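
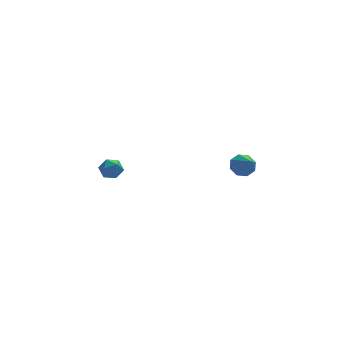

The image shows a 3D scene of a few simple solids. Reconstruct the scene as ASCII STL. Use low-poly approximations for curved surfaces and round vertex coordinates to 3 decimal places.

solid 
facet normal -0.100 0.777 -0.621
outer loop
vertex 2.639 -2.7 1.417
vertex 2.224 -3.122 0.956
vertex 2.078 -2.674 1.54
endloop
endfacet
facet normal 0.218 0.292 0.931
outer loop
vertex 2.639 -2.7 1.417
vertex 2.078 -2.674 1.54
vertex 2.396 -4.458 2.024
endloop
endfacet
facet normal -0.099 0.778 -0.621
outer loop
vertex 2.078 -2.674 1.54
vertex 2.224 -3.122 0.956
vertex 1.603 -2.91 1.32
endloop
endfacet
facet normal -0.476 0.150 0.867
outer loop
vertex 2.078 -2.674 1.54
vertex 1.603 -2.91 1.32
vertex 2.396 -4.458 2.024
endloop
endfacet
facet normal -0.099 0.777 -0.622
outer loop
vertex 1.603 -2.91 1.32
vertex 2.224 -3.122 0.956
vertex 1.492 -3.27 0.888
endloop
endfacet
facet normal -0.868 -0.249 0.430
outer loop
vertex 1.603 -2.91 1.32
vertex 1.492 -3.27 0.888
vertex 2.396 -4.458 2.024
endloop
endfacet
facet normal -0.100 0.778 -0.621
outer loop
vertex 1.492 -3.27 0.888
vertex 2.224 -3.122 0.956
vertex 1.809 -3.543 0.495
endloop
endfacet
facet normal -0.730 -0.672 -0.122
outer loop
vertex 1.492 -3.27 0.888
vertex 1.809 -3.543 0.495
vertex 2.396 -4.458 2.024
endloop
endfacet
facet normal -0.100 0.778 -0.620
outer loop
vertex 1.809 -3.543 0.495
vertex 2.224 -3.122 0.956
vertex 2.369 -3.569 0.372
endloop
endfacet
facet normal -0.143 -0.872 -0.467
outer loop
vertex 1.809 -3.543 0.495
vertex 2.369 -3.569 0.372
vertex 2.396 -4.458 2.024
endloop
endfacet
facet normal -0.100 0.778 -0.620
outer loop
vertex 2.369 -3.569 0.372
vertex 2.224 -3.122 0.956
vertex 2.844 -3.333 0.591
endloop
endfacet
facet normal 0.549 -0.732 -0.403
outer loop
vertex 2.369 -3.569 0.372
vertex 2.844 -3.333 0.591
vertex 2.396 -4.458 2.024
endloop
endfacet
facet normal -0.101 0.778 -0.621
outer loop
vertex 2.844 -3.333 0.591
vertex 2.224 -3.122 0.956
vertex 2.956 -2.973 1.024
endloop
endfacet
facet normal 0.942 -0.333 0.033
outer loop
vertex 2.844 -3.333 0.591
vertex 2.956 -2.973 1.024
vertex 2.396 -4.458 2.024
endloop
endfacet
facet normal -0.101 0.777 -0.621
outer loop
vertex 2.956 -2.973 1.024
vertex 2.224 -3.122 0.956
vertex 2.639 -2.7 1.417
endloop
endfacet
facet normal 0.805 0.091 0.586
outer loop
vertex 2.956 -2.973 1.024
vertex 2.639 -2.7 1.417
vertex 2.396 -4.458 2.024
endloop
endfacet
facet normal -0.589 0.660 0.466
outer loop
vertex -3.848 4.706 -2.853
vertex -4.443 4.206 -2.897
vertex -3.97 4.193 -2.28
endloop
endfacet
facet normal 0.088 0.733 0.675
outer loop
vertex -3.848 4.706 -2.853
vertex -3.97 4.193 -2.28
vertex -3.246 4.334 -2.528
endloop
endfacet
facet normal 0.485 0.869 0.096
outer loop
vertex -3.848 4.706 -2.853
vertex -3.246 4.334 -2.528
vertex -3.272 4.434 -3.299
endloop
endfacet
facet normal 0.052 0.881 -0.471
outer loop
vertex -3.848 4.706 -2.853
vertex -3.272 4.434 -3.299
vertex -4.011 4.355 -3.528
endloop
endfacet
facet normal -0.614 0.751 -0.243
outer loop
vertex -3.848 4.706 -2.853
vertex -4.011 4.355 -3.528
vertex -4.443 4.206 -2.897
endloop
endfacet
facet normal 0.303 0.110 0.947
outer loop
vertex -3.246 4.334 -2.528
vertex -3.97 4.193 -2.28
vertex -3.469 3.605 -2.372
endloop
endfacet
facet normal -0.794 -0.010 0.608
outer loop
vertex -3.97 4.193 -2.28
vertex -4.443 4.206 -2.897
vertex -4.208 3.526 -2.601
endloop
endfacet
facet normal -0.832 0.140 -0.537
outer loop
vertex -4.443 4.206 -2.897
vertex -4.011 4.355 -3.528
vertex -4.234 3.626 -3.372
endloop
endfacet
facet normal 0.243 0.349 -0.905
outer loop
vertex -4.011 4.355 -3.528
vertex -3.272 4.434 -3.299
vertex -3.51 3.767 -3.62
endloop
endfacet
facet normal 0.944 0.331 0.011
outer loop
vertex -3.272 4.434 -3.299
vertex -3.246 4.334 -2.528
vertex -3.037 3.754 -3.003
endloop
endfacet
facet normal -0.052 -0.881 0.471
outer loop
vertex -3.632 3.254 -3.047
vertex -3.469 3.605 -2.372
vertex -4.208 3.526 -2.601
endloop
endfacet
facet normal -0.485 -0.869 -0.096
outer loop
vertex -3.632 3.254 -3.047
vertex -4.208 3.526 -2.601
vertex -4.234 3.626 -3.372
endloop
endfacet
facet normal -0.088 -0.733 -0.675
outer loop
vertex -3.632 3.254 -3.047
vertex -4.234 3.626 -3.372
vertex -3.51 3.767 -3.62
endloop
endfacet
facet normal 0.589 -0.660 -0.466
outer loop
vertex -3.632 3.254 -3.047
vertex -3.51 3.767 -3.62
vertex -3.037 3.754 -3.003
endloop
endfacet
facet normal 0.614 -0.751 0.243
outer loop
vertex -3.632 3.254 -3.047
vertex -3.037 3.754 -3.003
vertex -3.469 3.605 -2.372
endloop
endfacet
facet normal -0.243 -0.349 0.905
outer loop
vertex -4.208 3.526 -2.601
vertex -3.469 3.605 -2.372
vertex -3.97 4.193 -2.28
endloop
endfacet
facet normal -0.944 -0.331 -0.011
outer loop
vertex -4.234 3.626 -3.372
vertex -4.208 3.526 -2.601
vertex -4.443 4.206 -2.897
endloop
endfacet
facet normal -0.303 -0.110 -0.947
outer loop
vertex -3.51 3.767 -3.62
vertex -4.234 3.626 -3.372
vertex -4.011 4.355 -3.528
endloop
endfacet
facet normal 0.794 0.010 -0.608
outer loop
vertex -3.037 3.754 -3.003
vertex -3.51 3.767 -3.62
vertex -3.272 4.434 -3.299
endloop
endfacet
facet normal 0.832 -0.140 0.537
outer loop
vertex -3.469 3.605 -2.372
vertex -3.037 3.754 -3.003
vertex -3.246 4.334 -2.528
endloop
endfacet

endsolid


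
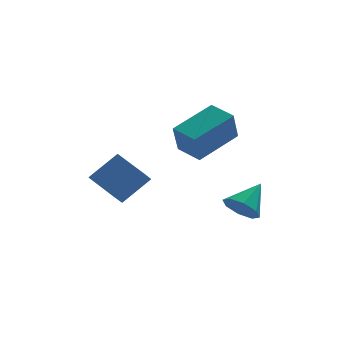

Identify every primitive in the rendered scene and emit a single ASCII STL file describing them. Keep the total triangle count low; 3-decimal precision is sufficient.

solid 
facet normal -0.833 -0.424 -0.356
outer loop
vertex 1.305 -2.61 1.123
vertex 0.67 -1.559 1.355
vertex 1.636 -2.107 -0.251
endloop
endfacet
facet normal 0.509 -0.841 -0.185
outer loop
vertex 3.45 -1.181 0.525
vertex 1.305 -2.61 1.123
vertex 1.636 -2.107 -0.251
endloop
endfacet
facet normal -0.832 -0.425 -0.356
outer loop
vertex 1.636 -2.107 -0.251
vertex 0.67 -1.559 1.355
vertex 1.0 -1.056 -0.019
endloop
endfacet
facet normal 0.220 0.336 -0.916
outer loop
vertex 1.0 -1.056 -0.019
vertex 3.45 -1.181 0.525
vertex 1.636 -2.107 -0.251
endloop
endfacet
facet normal -0.221 -0.335 0.916
outer loop
vertex 1.305 -2.61 1.123
vertex 2.484 -0.633 2.131
vertex 0.67 -1.559 1.355
endloop
endfacet
facet normal 0.508 -0.841 -0.186
outer loop
vertex 3.12 -1.684 1.899
vertex 1.305 -2.61 1.123
vertex 3.45 -1.181 0.525
endloop
endfacet
facet normal -0.220 -0.336 0.916
outer loop
vertex 3.12 -1.684 1.899
vertex 2.484 -0.633 2.131
vertex 1.305 -2.61 1.123
endloop
endfacet
facet normal -0.509 0.841 0.186
outer loop
vertex 0.67 -1.559 1.355
vertex 2.484 -0.633 2.131
vertex 1.0 -1.056 -0.019
endloop
endfacet
facet normal 0.220 0.335 -0.916
outer loop
vertex 2.815 -0.13 0.757
vertex 3.45 -1.181 0.525
vertex 1.0 -1.056 -0.019
endloop
endfacet
facet normal -0.508 0.841 0.185
outer loop
vertex 1.0 -1.056 -0.019
vertex 2.484 -0.633 2.131
vertex 2.815 -0.13 0.757
endloop
endfacet
facet normal 0.833 0.425 0.355
outer loop
vertex 2.815 -0.13 0.757
vertex 3.12 -1.684 1.899
vertex 3.45 -1.181 0.525
endloop
endfacet
facet normal 0.832 0.425 0.356
outer loop
vertex 2.484 -0.633 2.131
vertex 3.12 -1.684 1.899
vertex 2.815 -0.13 0.757
endloop
endfacet
facet normal -0.646 -0.501 -0.576
outer loop
vertex 3.423 -3.572 -3.044
vertex 2.927 -3.709 -2.368
vertex 2.982 -3.101 -2.959
endloop
endfacet
facet normal 0.601 0.647 -0.469
outer loop
vertex 3.423 -3.572 -3.044
vertex 2.982 -3.101 -2.959
vertex 3.953 -2.911 -1.452
endloop
endfacet
facet normal -0.645 -0.502 -0.576
outer loop
vertex 2.982 -3.101 -2.959
vertex 2.927 -3.709 -2.368
vertex 2.508 -2.987 -2.528
endloop
endfacet
facet normal 0.078 0.982 -0.174
outer loop
vertex 2.982 -3.101 -2.959
vertex 2.508 -2.987 -2.528
vertex 3.953 -2.911 -1.452
endloop
endfacet
facet normal -0.645 -0.502 -0.576
outer loop
vertex 2.508 -2.987 -2.528
vertex 2.927 -3.709 -2.368
vertex 2.28 -3.296 -2.003
endloop
endfacet
facet normal -0.323 0.870 0.372
outer loop
vertex 2.508 -2.987 -2.528
vertex 2.28 -3.296 -2.003
vertex 3.953 -2.911 -1.452
endloop
endfacet
facet normal -0.645 -0.503 -0.575
outer loop
vertex 2.28 -3.296 -2.003
vertex 2.927 -3.709 -2.368
vertex 2.431 -3.846 -1.691
endloop
endfacet
facet normal -0.367 0.381 0.849
outer loop
vertex 2.28 -3.296 -2.003
vertex 2.431 -3.846 -1.691
vertex 3.953 -2.911 -1.452
endloop
endfacet
facet normal -0.646 -0.501 -0.575
outer loop
vertex 2.431 -3.846 -1.691
vertex 2.927 -3.709 -2.368
vertex 2.872 -4.317 -1.776
endloop
endfacet
facet normal -0.029 -0.203 0.979
outer loop
vertex 2.431 -3.846 -1.691
vertex 2.872 -4.317 -1.776
vertex 3.953 -2.911 -1.452
endloop
endfacet
facet normal -0.645 -0.502 -0.576
outer loop
vertex 2.872 -4.317 -1.776
vertex 2.927 -3.709 -2.368
vertex 3.345 -4.431 -2.207
endloop
endfacet
facet normal 0.494 -0.537 0.684
outer loop
vertex 2.872 -4.317 -1.776
vertex 3.345 -4.431 -2.207
vertex 3.953 -2.911 -1.452
endloop
endfacet
facet normal -0.645 -0.502 -0.576
outer loop
vertex 3.345 -4.431 -2.207
vertex 2.927 -3.709 -2.368
vertex 3.574 -4.123 -2.732
endloop
endfacet
facet normal 0.894 -0.427 0.139
outer loop
vertex 3.345 -4.431 -2.207
vertex 3.574 -4.123 -2.732
vertex 3.953 -2.911 -1.452
endloop
endfacet
facet normal -0.645 -0.503 -0.575
outer loop
vertex 3.574 -4.123 -2.732
vertex 2.927 -3.709 -2.368
vertex 3.423 -3.572 -3.044
endloop
endfacet
facet normal 0.938 0.065 -0.339
outer loop
vertex 3.574 -4.123 -2.732
vertex 3.423 -3.572 -3.044
vertex 3.953 -2.911 -1.452
endloop
endfacet
facet normal -0.420 -0.637 0.646
outer loop
vertex -0.613 -2.1 -0.784
vertex -1.438 -0.895 -0.132
vertex -1.852 -2.37 -1.855
endloop
endfacet
facet normal 0.517 -0.752 -0.408
outer loop
vertex -1.442 -1.745 -2.488
vertex -0.613 -2.1 -0.784
vertex -1.852 -2.37 -1.855
endloop
endfacet
facet normal -0.419 -0.638 0.646
outer loop
vertex -1.852 -2.37 -1.855
vertex -1.438 -0.895 -0.132
vertex -2.678 -1.165 -1.202
endloop
endfacet
facet normal -0.747 -0.163 -0.645
outer loop
vertex -2.678 -1.165 -1.202
vertex -1.442 -1.745 -2.488
vertex -1.852 -2.37 -1.855
endloop
endfacet
facet normal 0.747 0.163 0.645
outer loop
vertex -0.613 -2.1 -0.784
vertex -1.028 -0.27 -0.765
vertex -1.438 -0.895 -0.132
endloop
endfacet
facet normal 0.516 -0.753 -0.408
outer loop
vertex -0.202 -1.475 -1.418
vertex -0.613 -2.1 -0.784
vertex -1.442 -1.745 -2.488
endloop
endfacet
facet normal 0.747 0.163 0.645
outer loop
vertex -0.202 -1.475 -1.418
vertex -1.028 -0.27 -0.765
vertex -0.613 -2.1 -0.784
endloop
endfacet
facet normal -0.516 0.753 0.409
outer loop
vertex -1.438 -0.895 -0.132
vertex -1.028 -0.27 -0.765
vertex -2.678 -1.165 -1.202
endloop
endfacet
facet normal -0.747 -0.163 -0.645
outer loop
vertex -2.267 -0.54 -1.836
vertex -1.442 -1.745 -2.488
vertex -2.678 -1.165 -1.202
endloop
endfacet
facet normal -0.516 0.753 0.408
outer loop
vertex -2.678 -1.165 -1.202
vertex -1.028 -0.27 -0.765
vertex -2.267 -0.54 -1.836
endloop
endfacet
facet normal 0.419 0.637 -0.647
outer loop
vertex -2.267 -0.54 -1.836
vertex -0.202 -1.475 -1.418
vertex -1.442 -1.745 -2.488
endloop
endfacet
facet normal 0.420 0.638 -0.646
outer loop
vertex -1.028 -0.27 -0.765
vertex -0.202 -1.475 -1.418
vertex -2.267 -0.54 -1.836
endloop
endfacet

endsolid


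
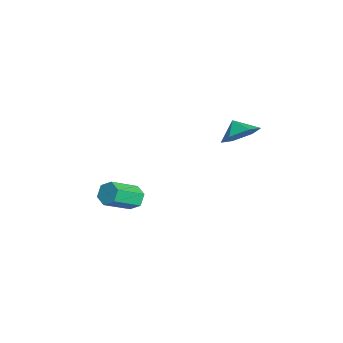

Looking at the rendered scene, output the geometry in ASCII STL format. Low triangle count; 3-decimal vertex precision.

solid 
facet normal 0.697 0.267 -0.666
outer loop
vertex 0.926 0.933 3.802
vertex 0.268 1.664 3.407
vertex 0.927 1.916 4.198
endloop
endfacet
facet normal 0.058 -0.373 0.926
outer loop
vertex 0.926 0.933 3.802
vertex 0.927 1.916 4.198
vertex -0.428 1.396 4.073
endloop
endfacet
facet normal 0.697 0.267 -0.666
outer loop
vertex 0.927 1.916 4.198
vertex 0.268 1.664 3.407
vertex 0.269 2.647 3.803
endloop
endfacet
facet normal -0.206 0.315 0.926
outer loop
vertex 0.927 1.916 4.198
vertex 0.269 2.647 3.803
vertex -0.428 1.396 4.073
endloop
endfacet
facet normal 0.697 0.267 -0.666
outer loop
vertex 0.269 2.647 3.803
vertex 0.268 1.664 3.407
vertex -0.39 2.395 3.012
endloop
endfacet
facet normal -0.735 0.507 0.451
outer loop
vertex 0.269 2.647 3.803
vertex -0.39 2.395 3.012
vertex -0.428 1.396 4.073
endloop
endfacet
facet normal 0.697 0.268 -0.665
outer loop
vertex -0.39 2.395 3.012
vertex 0.268 1.664 3.407
vertex -0.39 1.412 2.616
endloop
endfacet
facet normal -1.000 0.010 -0.026
outer loop
vertex -0.39 2.395 3.012
vertex -0.39 1.412 2.616
vertex -0.428 1.396 4.073
endloop
endfacet
facet normal 0.697 0.268 -0.665
outer loop
vertex -0.39 1.412 2.616
vertex 0.268 1.664 3.407
vertex 0.268 0.68 3.011
endloop
endfacet
facet normal -0.736 -0.676 -0.027
outer loop
vertex -0.39 1.412 2.616
vertex 0.268 0.68 3.011
vertex -0.428 1.396 4.073
endloop
endfacet
facet normal 0.697 0.268 -0.665
outer loop
vertex 0.268 0.68 3.011
vertex 0.268 1.664 3.407
vertex 0.926 0.933 3.802
endloop
endfacet
facet normal -0.207 -0.869 0.450
outer loop
vertex 0.268 0.68 3.011
vertex 0.926 0.933 3.802
vertex -0.428 1.396 4.073
endloop
endfacet
facet normal -0.370 0.763 -0.530
outer loop
vertex -3.37 -2.661 -3.698
vertex -4.067 -2.884 -3.532
vertex -3.711 -2.399 -3.083
endloop
endfacet
facet normal 0.810 0.544 0.218
outer loop
vertex -3.37 -2.661 -3.698
vertex -3.711 -2.399 -3.083
vertex -2.656 -4.134 -2.674
endloop
endfacet
facet normal 0.810 0.544 0.218
outer loop
vertex -2.656 -4.134 -2.674
vertex -3.711 -2.399 -3.083
vertex -2.997 -3.872 -2.06
endloop
endfacet
facet normal 0.369 -0.763 0.531
outer loop
vertex -2.656 -4.134 -2.674
vertex -2.997 -3.872 -2.06
vertex -3.353 -4.356 -2.508
endloop
endfacet
facet normal -0.370 0.763 -0.530
outer loop
vertex -3.711 -2.399 -3.083
vertex -4.067 -2.884 -3.532
vertex -4.408 -2.622 -2.917
endloop
endfacet
facet normal 0.011 0.574 0.819
outer loop
vertex -3.711 -2.399 -3.083
vertex -4.408 -2.622 -2.917
vertex -2.997 -3.872 -2.06
endloop
endfacet
facet normal 0.012 0.575 0.818
outer loop
vertex -2.997 -3.872 -2.06
vertex -4.408 -2.622 -2.917
vertex -3.694 -4.094 -1.894
endloop
endfacet
facet normal 0.369 -0.763 0.531
outer loop
vertex -2.997 -3.872 -2.06
vertex -3.694 -4.094 -1.894
vertex -3.353 -4.356 -2.508
endloop
endfacet
facet normal -0.369 0.763 -0.530
outer loop
vertex -4.408 -2.622 -2.917
vertex -4.067 -2.884 -3.532
vertex -4.764 -3.106 -3.366
endloop
endfacet
facet normal -0.799 0.030 0.601
outer loop
vertex -4.408 -2.622 -2.917
vertex -4.764 -3.106 -3.366
vertex -3.694 -4.094 -1.894
endloop
endfacet
facet normal -0.799 0.031 0.601
outer loop
vertex -3.694 -4.094 -1.894
vertex -4.764 -3.106 -3.366
vertex -4.05 -4.579 -2.342
endloop
endfacet
facet normal 0.370 -0.762 0.531
outer loop
vertex -3.694 -4.094 -1.894
vertex -4.05 -4.579 -2.342
vertex -3.353 -4.356 -2.508
endloop
endfacet
facet normal -0.369 0.763 -0.531
outer loop
vertex -4.764 -3.106 -3.366
vertex -4.067 -2.884 -3.532
vertex -4.423 -3.368 -3.98
endloop
endfacet
facet normal -0.810 -0.544 -0.218
outer loop
vertex -4.764 -3.106 -3.366
vertex -4.423 -3.368 -3.98
vertex -4.05 -4.579 -2.342
endloop
endfacet
facet normal -0.810 -0.544 -0.218
outer loop
vertex -4.05 -4.579 -2.342
vertex -4.423 -3.368 -3.98
vertex -3.709 -4.841 -2.957
endloop
endfacet
facet normal 0.370 -0.763 0.530
outer loop
vertex -4.05 -4.579 -2.342
vertex -3.709 -4.841 -2.957
vertex -3.353 -4.356 -2.508
endloop
endfacet
facet normal -0.369 0.763 -0.531
outer loop
vertex -4.423 -3.368 -3.98
vertex -4.067 -2.884 -3.532
vertex -3.726 -3.146 -4.146
endloop
endfacet
facet normal -0.012 -0.574 -0.819
outer loop
vertex -4.423 -3.368 -3.98
vertex -3.726 -3.146 -4.146
vertex -3.709 -4.841 -2.957
endloop
endfacet
facet normal -0.011 -0.574 -0.819
outer loop
vertex -3.709 -4.841 -2.957
vertex -3.726 -3.146 -4.146
vertex -3.012 -4.618 -3.123
endloop
endfacet
facet normal 0.370 -0.763 0.530
outer loop
vertex -3.709 -4.841 -2.957
vertex -3.012 -4.618 -3.123
vertex -3.353 -4.356 -2.508
endloop
endfacet
facet normal -0.370 0.762 -0.531
outer loop
vertex -3.726 -3.146 -4.146
vertex -4.067 -2.884 -3.532
vertex -3.37 -2.661 -3.698
endloop
endfacet
facet normal 0.798 -0.031 -0.601
outer loop
vertex -3.726 -3.146 -4.146
vertex -3.37 -2.661 -3.698
vertex -3.012 -4.618 -3.123
endloop
endfacet
facet normal 0.799 -0.030 -0.601
outer loop
vertex -3.012 -4.618 -3.123
vertex -3.37 -2.661 -3.698
vertex -2.656 -4.134 -2.674
endloop
endfacet
facet normal 0.369 -0.763 0.530
outer loop
vertex -3.012 -4.618 -3.123
vertex -2.656 -4.134 -2.674
vertex -3.353 -4.356 -2.508
endloop
endfacet

endsolid


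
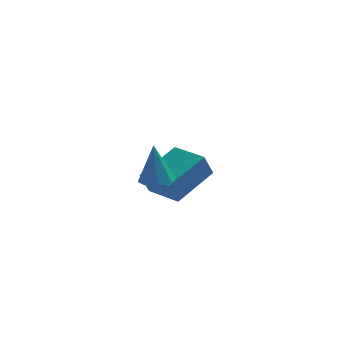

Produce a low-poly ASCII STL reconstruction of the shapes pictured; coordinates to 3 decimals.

solid 
facet normal 0.056 -0.186 -0.981
outer loop
vertex -2.824 -3.273 -1.503
vertex -3.284 -2.8 -1.619
vertex -2.616 -2.81 -1.579
endloop
endfacet
facet normal 0.831 -0.296 0.470
outer loop
vertex -2.824 -3.273 -1.503
vertex -2.616 -2.81 -1.579
vertex -3.376 -2.5 -0.041
endloop
endfacet
facet normal 0.056 -0.188 -0.981
outer loop
vertex -2.616 -2.81 -1.579
vertex -3.284 -2.8 -1.619
vertex -2.799 -2.342 -1.679
endloop
endfacet
facet normal 0.850 0.405 0.338
outer loop
vertex -2.616 -2.81 -1.579
vertex -2.799 -2.342 -1.679
vertex -3.376 -2.5 -0.041
endloop
endfacet
facet normal 0.056 -0.188 -0.981
outer loop
vertex -2.799 -2.342 -1.679
vertex -3.284 -2.8 -1.619
vertex -3.267 -2.142 -1.744
endloop
endfacet
facet normal 0.359 0.909 0.214
outer loop
vertex -2.799 -2.342 -1.679
vertex -3.267 -2.142 -1.744
vertex -3.376 -2.5 -0.041
endloop
endfacet
facet normal 0.057 -0.188 -0.981
outer loop
vertex -3.267 -2.142 -1.744
vertex -3.284 -2.8 -1.619
vertex -3.745 -2.328 -1.736
endloop
endfacet
facet normal -0.355 0.919 0.171
outer loop
vertex -3.267 -2.142 -1.744
vertex -3.745 -2.328 -1.736
vertex -3.376 -2.5 -0.041
endloop
endfacet
facet normal 0.058 -0.187 -0.981
outer loop
vertex -3.745 -2.328 -1.736
vertex -3.284 -2.8 -1.619
vertex -3.953 -2.791 -1.66
endloop
endfacet
facet normal -0.872 0.430 0.233
outer loop
vertex -3.745 -2.328 -1.736
vertex -3.953 -2.791 -1.66
vertex -3.376 -2.5 -0.041
endloop
endfacet
facet normal 0.058 -0.187 -0.981
outer loop
vertex -3.953 -2.791 -1.66
vertex -3.284 -2.8 -1.619
vertex -3.769 -3.259 -1.56
endloop
endfacet
facet normal -0.890 -0.272 0.366
outer loop
vertex -3.953 -2.791 -1.66
vertex -3.769 -3.259 -1.56
vertex -3.376 -2.5 -0.041
endloop
endfacet
facet normal 0.057 -0.186 -0.981
outer loop
vertex -3.769 -3.259 -1.56
vertex -3.284 -2.8 -1.619
vertex -3.302 -3.459 -1.495
endloop
endfacet
facet normal -0.400 -0.774 0.490
outer loop
vertex -3.769 -3.259 -1.56
vertex -3.302 -3.459 -1.495
vertex -3.376 -2.5 -0.041
endloop
endfacet
facet normal 0.056 -0.186 -0.981
outer loop
vertex -3.302 -3.459 -1.495
vertex -3.284 -2.8 -1.619
vertex -2.824 -3.273 -1.503
endloop
endfacet
facet normal 0.314 -0.785 0.534
outer loop
vertex -3.302 -3.459 -1.495
vertex -2.824 -3.273 -1.503
vertex -3.376 -2.5 -0.041
endloop
endfacet
facet normal -0.612 0.789 -0.055
outer loop
vertex -3.56 1.208 -3.637
vertex -2.127 2.376 -2.848
vertex -3.194 1.423 -4.62
endloop
endfacet
facet normal -0.713 -0.581 -0.393
outer loop
vertex -2.233 0.184 -4.532
vertex -3.56 1.208 -3.637
vertex -3.194 1.423 -4.62
endloop
endfacet
facet normal -0.612 0.789 -0.056
outer loop
vertex -3.194 1.423 -4.62
vertex -2.127 2.376 -2.848
vertex -1.761 2.59 -3.831
endloop
endfacet
facet normal 0.342 0.200 -0.918
outer loop
vertex -1.761 2.59 -3.831
vertex -2.233 0.184 -4.532
vertex -3.194 1.423 -4.62
endloop
endfacet
facet normal -0.342 -0.200 0.918
outer loop
vertex -3.56 1.208 -3.637
vertex -1.166 1.137 -2.76
vertex -2.127 2.376 -2.848
endloop
endfacet
facet normal -0.713 -0.581 -0.392
outer loop
vertex -2.599 -0.03 -3.549
vertex -3.56 1.208 -3.637
vertex -2.233 0.184 -4.532
endloop
endfacet
facet normal -0.342 -0.200 0.918
outer loop
vertex -2.599 -0.03 -3.549
vertex -1.166 1.137 -2.76
vertex -3.56 1.208 -3.637
endloop
endfacet
facet normal 0.713 0.581 0.392
outer loop
vertex -2.127 2.376 -2.848
vertex -1.166 1.137 -2.76
vertex -1.761 2.59 -3.831
endloop
endfacet
facet normal 0.342 0.200 -0.918
outer loop
vertex -0.8 1.352 -3.743
vertex -2.233 0.184 -4.532
vertex -1.761 2.59 -3.831
endloop
endfacet
facet normal 0.713 0.581 0.393
outer loop
vertex -1.761 2.59 -3.831
vertex -1.166 1.137 -2.76
vertex -0.8 1.352 -3.743
endloop
endfacet
facet normal 0.612 -0.789 0.056
outer loop
vertex -0.8 1.352 -3.743
vertex -2.599 -0.03 -3.549
vertex -2.233 0.184 -4.532
endloop
endfacet
facet normal 0.612 -0.789 0.055
outer loop
vertex -1.166 1.137 -2.76
vertex -2.599 -0.03 -3.549
vertex -0.8 1.352 -3.743
endloop
endfacet

endsolid


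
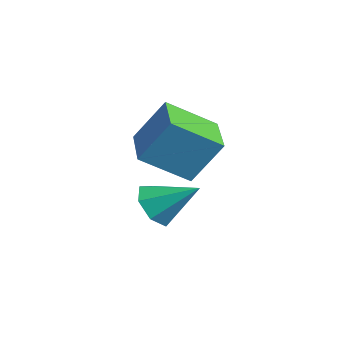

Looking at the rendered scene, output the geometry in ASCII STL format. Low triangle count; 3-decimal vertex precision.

solid 
facet normal -0.970 0.185 0.160
outer loop
vertex -4.543 1.812 -1.748
vertex -4.196 2.559 -0.507
vertex -4.427 3.147 -2.585
endloop
endfacet
facet normal -0.233 -0.502 -0.833
outer loop
vertex -2.924 2.861 -2.833
vertex -4.543 1.812 -1.748
vertex -4.427 3.147 -2.585
endloop
endfacet
facet normal -0.970 0.184 0.160
outer loop
vertex -4.427 3.147 -2.585
vertex -4.196 2.559 -0.507
vertex -4.08 3.894 -1.343
endloop
endfacet
facet normal 0.074 0.845 -0.529
outer loop
vertex -4.08 3.894 -1.343
vertex -2.924 2.861 -2.833
vertex -4.427 3.147 -2.585
endloop
endfacet
facet normal -0.073 -0.845 0.529
outer loop
vertex -4.543 1.812 -1.748
vertex -2.693 2.273 -0.755
vertex -4.196 2.559 -0.507
endloop
endfacet
facet normal -0.233 -0.501 -0.833
outer loop
vertex -3.04 1.526 -1.997
vertex -4.543 1.812 -1.748
vertex -2.924 2.861 -2.833
endloop
endfacet
facet normal -0.073 -0.845 0.529
outer loop
vertex -3.04 1.526 -1.997
vertex -2.693 2.273 -0.755
vertex -4.543 1.812 -1.748
endloop
endfacet
facet normal 0.233 0.502 0.833
outer loop
vertex -4.196 2.559 -0.507
vertex -2.693 2.273 -0.755
vertex -4.08 3.894 -1.343
endloop
endfacet
facet normal 0.073 0.845 -0.529
outer loop
vertex -2.577 3.608 -1.592
vertex -2.924 2.861 -2.833
vertex -4.08 3.894 -1.343
endloop
endfacet
facet normal 0.233 0.502 0.833
outer loop
vertex -4.08 3.894 -1.343
vertex -2.693 2.273 -0.755
vertex -2.577 3.608 -1.592
endloop
endfacet
facet normal 0.970 -0.185 -0.160
outer loop
vertex -2.577 3.608 -1.592
vertex -3.04 1.526 -1.997
vertex -2.924 2.861 -2.833
endloop
endfacet
facet normal 0.970 -0.185 -0.160
outer loop
vertex -2.693 2.273 -0.755
vertex -3.04 1.526 -1.997
vertex -2.577 3.608 -1.592
endloop
endfacet
facet normal -0.498 -0.682 -0.536
outer loop
vertex -3.927 1.771 -3.773
vertex -4.314 2.326 -4.12
vertex -3.655 2.007 -4.326
endloop
endfacet
facet normal 0.904 -0.279 0.325
outer loop
vertex -3.927 1.771 -3.773
vertex -3.655 2.007 -4.326
vertex -3.606 3.294 -3.36
endloop
endfacet
facet normal -0.498 -0.682 -0.536
outer loop
vertex -3.655 2.007 -4.326
vertex -4.314 2.326 -4.12
vertex -3.879 2.483 -4.724
endloop
endfacet
facet normal 0.935 0.189 -0.300
outer loop
vertex -3.655 2.007 -4.326
vertex -3.879 2.483 -4.724
vertex -3.606 3.294 -3.36
endloop
endfacet
facet normal -0.497 -0.682 -0.536
outer loop
vertex -3.879 2.483 -4.724
vertex -4.314 2.326 -4.12
vertex -4.43 2.84 -4.667
endloop
endfacet
facet normal 0.424 0.739 -0.524
outer loop
vertex -3.879 2.483 -4.724
vertex -4.43 2.84 -4.667
vertex -3.606 3.294 -3.36
endloop
endfacet
facet normal -0.498 -0.682 -0.535
outer loop
vertex -4.43 2.84 -4.667
vertex -4.314 2.326 -4.12
vertex -4.894 2.811 -4.198
endloop
endfacet
facet normal -0.241 0.954 -0.179
outer loop
vertex -4.43 2.84 -4.667
vertex -4.894 2.811 -4.198
vertex -3.606 3.294 -3.36
endloop
endfacet
facet normal -0.498 -0.682 -0.536
outer loop
vertex -4.894 2.811 -4.198
vertex -4.314 2.326 -4.12
vertex -4.92 2.416 -3.671
endloop
endfacet
facet normal -0.563 0.674 0.477
outer loop
vertex -4.894 2.811 -4.198
vertex -4.92 2.416 -3.671
vertex -3.606 3.294 -3.36
endloop
endfacet
facet normal -0.498 -0.682 -0.536
outer loop
vertex -4.92 2.416 -3.671
vertex -4.314 2.326 -4.12
vertex -4.49 1.953 -3.482
endloop
endfacet
facet normal -0.298 0.110 0.948
outer loop
vertex -4.92 2.416 -3.671
vertex -4.49 1.953 -3.482
vertex -3.606 3.294 -3.36
endloop
endfacet
facet normal -0.498 -0.682 -0.536
outer loop
vertex -4.49 1.953 -3.482
vertex -4.314 2.326 -4.12
vertex -3.927 1.771 -3.773
endloop
endfacet
facet normal 0.354 -0.314 0.881
outer loop
vertex -4.49 1.953 -3.482
vertex -3.927 1.771 -3.773
vertex -3.606 3.294 -3.36
endloop
endfacet

endsolid


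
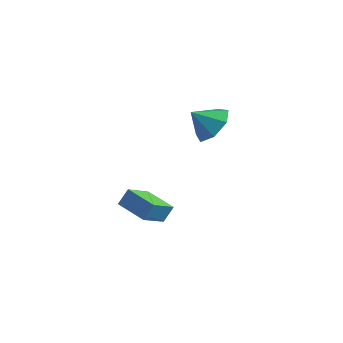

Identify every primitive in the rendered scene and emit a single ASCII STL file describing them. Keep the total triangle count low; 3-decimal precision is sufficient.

solid 
facet normal -0.960 0.255 0.120
outer loop
vertex -3.813 -0.813 -3.444
vertex -3.604 -0.346 -2.765
vertex -3.596 0.444 -4.376
endloop
endfacet
facet normal -0.247 -0.549 -0.798
outer loop
vertex -2.176 0.066 -4.555
vertex -3.813 -0.813 -3.444
vertex -3.596 0.444 -4.376
endloop
endfacet
facet normal -0.959 0.255 0.120
outer loop
vertex -3.596 0.444 -4.376
vertex -3.604 -0.346 -2.765
vertex -3.387 0.911 -3.698
endloop
endfacet
facet normal 0.137 0.795 -0.590
outer loop
vertex -3.387 0.911 -3.698
vertex -2.176 0.066 -4.555
vertex -3.596 0.444 -4.376
endloop
endfacet
facet normal -0.138 -0.796 0.590
outer loop
vertex -3.813 -0.813 -3.444
vertex -2.184 -0.724 -2.944
vertex -3.604 -0.346 -2.765
endloop
endfacet
facet normal -0.246 -0.550 -0.798
outer loop
vertex -2.393 -1.191 -3.622
vertex -3.813 -0.813 -3.444
vertex -2.176 0.066 -4.555
endloop
endfacet
facet normal -0.138 -0.795 0.590
outer loop
vertex -2.393 -1.191 -3.622
vertex -2.184 -0.724 -2.944
vertex -3.813 -0.813 -3.444
endloop
endfacet
facet normal 0.247 0.550 0.798
outer loop
vertex -3.604 -0.346 -2.765
vertex -2.184 -0.724 -2.944
vertex -3.387 0.911 -3.698
endloop
endfacet
facet normal 0.138 0.796 -0.590
outer loop
vertex -1.967 0.533 -3.876
vertex -2.176 0.066 -4.555
vertex -3.387 0.911 -3.698
endloop
endfacet
facet normal 0.246 0.549 0.798
outer loop
vertex -3.387 0.911 -3.698
vertex -2.184 -0.724 -2.944
vertex -1.967 0.533 -3.876
endloop
endfacet
facet normal 0.960 -0.255 -0.120
outer loop
vertex -1.967 0.533 -3.876
vertex -2.393 -1.191 -3.622
vertex -2.176 0.066 -4.555
endloop
endfacet
facet normal 0.959 -0.255 -0.120
outer loop
vertex -2.184 -0.724 -2.944
vertex -2.393 -1.191 -3.622
vertex -1.967 0.533 -3.876
endloop
endfacet
facet normal 0.631 0.385 -0.674
outer loop
vertex -0.057 1.604 2.138
vertex -0.488 1.077 1.433
vertex -0.709 1.98 1.742
endloop
endfacet
facet normal -0.283 0.418 0.863
outer loop
vertex -0.057 1.604 2.138
vertex -0.709 1.98 1.742
vertex -1.232 0.623 2.227
endloop
endfacet
facet normal 0.631 0.385 -0.673
outer loop
vertex -0.709 1.98 1.742
vertex -0.488 1.077 1.433
vertex -1.194 1.677 1.114
endloop
endfacet
facet normal -0.799 0.450 0.399
outer loop
vertex -0.709 1.98 1.742
vertex -1.194 1.677 1.114
vertex -1.232 0.623 2.227
endloop
endfacet
facet normal 0.631 0.385 -0.673
outer loop
vertex -1.194 1.677 1.114
vertex -0.488 1.077 1.433
vertex -1.148 0.922 0.725
endloop
endfacet
facet normal -0.998 -0.029 -0.062
outer loop
vertex -1.194 1.677 1.114
vertex -1.148 0.922 0.725
vertex -1.232 0.623 2.227
endloop
endfacet
facet normal 0.631 0.385 -0.673
outer loop
vertex -1.148 0.922 0.725
vertex -0.488 1.077 1.433
vertex -0.604 0.284 0.87
endloop
endfacet
facet normal -0.730 -0.662 -0.173
outer loop
vertex -1.148 0.922 0.725
vertex -0.604 0.284 0.87
vertex -1.232 0.623 2.227
endloop
endfacet
facet normal 0.631 0.386 -0.673
outer loop
vertex -0.604 0.284 0.87
vertex -0.488 1.077 1.433
vertex 0.027 0.243 1.438
endloop
endfacet
facet normal -0.198 -0.969 0.150
outer loop
vertex -0.604 0.284 0.87
vertex 0.027 0.243 1.438
vertex -1.232 0.623 2.227
endloop
endfacet
facet normal 0.630 0.385 -0.674
outer loop
vertex 0.027 0.243 1.438
vertex -0.488 1.077 1.433
vertex 0.271 0.831 2.002
endloop
endfacet
facet normal 0.199 -0.720 0.665
outer loop
vertex 0.027 0.243 1.438
vertex 0.271 0.831 2.002
vertex -1.232 0.623 2.227
endloop
endfacet
facet normal 0.630 0.386 -0.674
outer loop
vertex 0.271 0.831 2.002
vertex -0.488 1.077 1.433
vertex -0.057 1.604 2.138
endloop
endfacet
facet normal 0.161 -0.104 0.981
outer loop
vertex 0.271 0.831 2.002
vertex -0.057 1.604 2.138
vertex -1.232 0.623 2.227
endloop
endfacet

endsolid


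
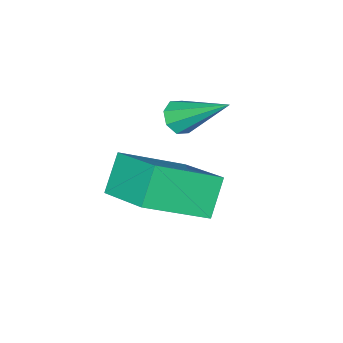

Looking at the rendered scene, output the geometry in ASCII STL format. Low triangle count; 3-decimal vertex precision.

solid 
facet normal -0.631 -0.200 0.750
outer loop
vertex 3.735 1.78 0.831
vertex 2.202 2.633 -0.231
vertex 3.375 0.245 0.118
endloop
endfacet
facet normal 0.748 -0.416 0.518
outer loop
vertex 4.138 0.487 -0.789
vertex 3.735 1.78 0.831
vertex 3.375 0.245 0.118
endloop
endfacet
facet normal -0.630 -0.200 0.750
outer loop
vertex 3.375 0.245 0.118
vertex 2.202 2.633 -0.231
vertex 1.842 1.098 -0.943
endloop
endfacet
facet normal -0.208 -0.887 -0.412
outer loop
vertex 1.842 1.098 -0.943
vertex 4.138 0.487 -0.789
vertex 3.375 0.245 0.118
endloop
endfacet
facet normal 0.208 0.887 0.412
outer loop
vertex 3.735 1.78 0.831
vertex 2.965 2.875 -1.138
vertex 2.202 2.633 -0.231
endloop
endfacet
facet normal 0.748 -0.416 0.518
outer loop
vertex 4.498 2.022 -0.077
vertex 3.735 1.78 0.831
vertex 4.138 0.487 -0.789
endloop
endfacet
facet normal 0.209 0.887 0.412
outer loop
vertex 4.498 2.022 -0.077
vertex 2.965 2.875 -1.138
vertex 3.735 1.78 0.831
endloop
endfacet
facet normal -0.748 0.416 -0.518
outer loop
vertex 2.202 2.633 -0.231
vertex 2.965 2.875 -1.138
vertex 1.842 1.098 -0.943
endloop
endfacet
facet normal -0.208 -0.887 -0.412
outer loop
vertex 2.605 1.34 -1.851
vertex 4.138 0.487 -0.789
vertex 1.842 1.098 -0.943
endloop
endfacet
facet normal -0.748 0.416 -0.518
outer loop
vertex 1.842 1.098 -0.943
vertex 2.965 2.875 -1.138
vertex 2.605 1.34 -1.851
endloop
endfacet
facet normal 0.631 0.200 -0.750
outer loop
vertex 2.605 1.34 -1.851
vertex 4.498 2.022 -0.077
vertex 4.138 0.487 -0.789
endloop
endfacet
facet normal 0.631 0.200 -0.750
outer loop
vertex 2.965 2.875 -1.138
vertex 4.498 2.022 -0.077
vertex 2.605 1.34 -1.851
endloop
endfacet
facet normal 0.129 -0.763 -0.633
outer loop
vertex 1.329 0.366 -0.51
vertex 0.921 0.102 -0.275
vertex 0.964 0.45 -0.686
endloop
endfacet
facet normal 0.405 0.788 -0.464
outer loop
vertex 1.329 0.366 -0.51
vertex 0.964 0.45 -0.686
vertex 0.679 1.538 0.915
endloop
endfacet
facet normal 0.128 -0.763 -0.633
outer loop
vertex 0.964 0.45 -0.686
vertex 0.921 0.102 -0.275
vertex 0.574 0.33 -0.62
endloop
endfacet
facet normal -0.328 0.753 -0.570
outer loop
vertex 0.964 0.45 -0.686
vertex 0.574 0.33 -0.62
vertex 0.679 1.538 0.915
endloop
endfacet
facet normal 0.128 -0.763 -0.633
outer loop
vertex 0.574 0.33 -0.62
vertex 0.921 0.102 -0.275
vertex 0.387 0.077 -0.353
endloop
endfacet
facet normal -0.886 0.393 -0.248
outer loop
vertex 0.574 0.33 -0.62
vertex 0.387 0.077 -0.353
vertex 0.679 1.538 0.915
endloop
endfacet
facet normal 0.128 -0.764 -0.633
outer loop
vertex 0.387 0.077 -0.353
vertex 0.921 0.102 -0.275
vertex 0.513 -0.162 -0.039
endloop
endfacet
facet normal -0.945 -0.084 0.315
outer loop
vertex 0.387 0.077 -0.353
vertex 0.513 -0.162 -0.039
vertex 0.679 1.538 0.915
endloop
endfacet
facet normal 0.128 -0.763 -0.633
outer loop
vertex 0.513 -0.162 -0.039
vertex 0.921 0.102 -0.275
vertex 0.878 -0.246 0.136
endloop
endfacet
facet normal -0.469 -0.397 0.789
outer loop
vertex 0.513 -0.162 -0.039
vertex 0.878 -0.246 0.136
vertex 0.679 1.538 0.915
endloop
endfacet
facet normal 0.129 -0.763 -0.633
outer loop
vertex 0.878 -0.246 0.136
vertex 0.921 0.102 -0.275
vertex 1.268 -0.126 0.071
endloop
endfacet
facet normal 0.261 -0.362 0.895
outer loop
vertex 0.878 -0.246 0.136
vertex 1.268 -0.126 0.071
vertex 0.679 1.538 0.915
endloop
endfacet
facet normal 0.130 -0.763 -0.633
outer loop
vertex 1.268 -0.126 0.071
vertex 0.921 0.102 -0.275
vertex 1.455 0.128 -0.197
endloop
endfacet
facet normal 0.820 0.000 0.572
outer loop
vertex 1.268 -0.126 0.071
vertex 1.455 0.128 -0.197
vertex 0.679 1.538 0.915
endloop
endfacet
facet normal 0.130 -0.763 -0.633
outer loop
vertex 1.455 0.128 -0.197
vertex 0.921 0.102 -0.275
vertex 1.329 0.366 -0.51
endloop
endfacet
facet normal 0.879 0.477 0.009
outer loop
vertex 1.455 0.128 -0.197
vertex 1.329 0.366 -0.51
vertex 0.679 1.538 0.915
endloop
endfacet

endsolid


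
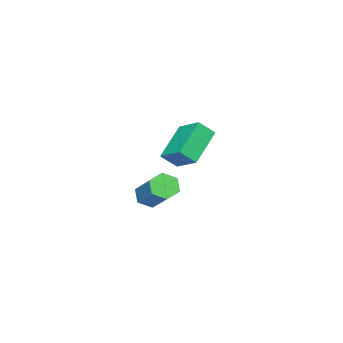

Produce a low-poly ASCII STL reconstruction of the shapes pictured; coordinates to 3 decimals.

solid 
facet normal -0.834 -0.163 0.528
outer loop
vertex -3.72 -4.279 -3.425
vertex -3.512 -3.203 -2.764
vertex -4.158 -3.851 -3.985
endloop
endfacet
facet normal -0.162 -0.841 -0.516
outer loop
vertex -2.748 -3.577 -4.876
vertex -3.72 -4.279 -3.425
vertex -4.158 -3.851 -3.985
endloop
endfacet
facet normal -0.834 -0.162 0.527
outer loop
vertex -4.158 -3.851 -3.985
vertex -3.512 -3.203 -2.764
vertex -3.949 -2.775 -3.324
endloop
endfacet
facet normal -0.527 0.517 -0.675
outer loop
vertex -3.949 -2.775 -3.324
vertex -2.748 -3.577 -4.876
vertex -4.158 -3.851 -3.985
endloop
endfacet
facet normal 0.527 -0.517 0.675
outer loop
vertex -3.72 -4.279 -3.425
vertex -2.102 -2.929 -3.655
vertex -3.512 -3.203 -2.764
endloop
endfacet
facet normal -0.163 -0.841 -0.516
outer loop
vertex -2.311 -4.005 -4.316
vertex -3.72 -4.279 -3.425
vertex -2.748 -3.577 -4.876
endloop
endfacet
facet normal 0.527 -0.517 0.675
outer loop
vertex -2.311 -4.005 -4.316
vertex -2.102 -2.929 -3.655
vertex -3.72 -4.279 -3.425
endloop
endfacet
facet normal 0.163 0.841 0.516
outer loop
vertex -3.512 -3.203 -2.764
vertex -2.102 -2.929 -3.655
vertex -3.949 -2.775 -3.324
endloop
endfacet
facet normal -0.527 0.516 -0.675
outer loop
vertex -2.54 -2.501 -4.215
vertex -2.748 -3.577 -4.876
vertex -3.949 -2.775 -3.324
endloop
endfacet
facet normal 0.163 0.841 0.516
outer loop
vertex -3.949 -2.775 -3.324
vertex -2.102 -2.929 -3.655
vertex -2.54 -2.501 -4.215
endloop
endfacet
facet normal 0.834 0.162 -0.527
outer loop
vertex -2.54 -2.501 -4.215
vertex -2.311 -4.005 -4.316
vertex -2.748 -3.577 -4.876
endloop
endfacet
facet normal 0.834 0.162 -0.528
outer loop
vertex -2.102 -2.929 -3.655
vertex -2.311 -4.005 -4.316
vertex -2.54 -2.501 -4.215
endloop
endfacet
facet normal -0.396 -0.671 -0.627
outer loop
vertex 0.959 -2.248 -4.657
vertex 0.438 -2.124 -4.461
vertex 0.651 -1.836 -4.904
endloop
endfacet
facet normal 0.743 0.167 -0.648
outer loop
vertex 0.959 -2.248 -4.657
vertex 0.651 -1.836 -4.904
vertex 1.743 -0.92 -3.416
endloop
endfacet
facet normal 0.743 0.168 -0.648
outer loop
vertex 1.743 -0.92 -3.416
vertex 0.651 -1.836 -4.904
vertex 1.435 -0.508 -3.662
endloop
endfacet
facet normal 0.397 0.671 0.627
outer loop
vertex 1.743 -0.92 -3.416
vertex 1.435 -0.508 -3.662
vertex 1.222 -0.796 -3.219
endloop
endfacet
facet normal -0.397 -0.670 -0.627
outer loop
vertex 0.651 -1.836 -4.904
vertex 0.438 -2.124 -4.461
vertex 0.131 -1.712 -4.707
endloop
endfacet
facet normal -0.095 0.709 -0.698
outer loop
vertex 0.651 -1.836 -4.904
vertex 0.131 -1.712 -4.707
vertex 1.435 -0.508 -3.662
endloop
endfacet
facet normal -0.094 0.709 -0.699
outer loop
vertex 1.435 -0.508 -3.662
vertex 0.131 -1.712 -4.707
vertex 0.915 -0.384 -3.466
endloop
endfacet
facet normal 0.396 0.671 0.627
outer loop
vertex 1.435 -0.508 -3.662
vertex 0.915 -0.384 -3.466
vertex 1.222 -0.796 -3.219
endloop
endfacet
facet normal -0.397 -0.670 -0.627
outer loop
vertex 0.131 -1.712 -4.707
vertex 0.438 -2.124 -4.461
vertex -0.083 -2.0 -4.264
endloop
endfacet
facet normal -0.838 0.543 -0.052
outer loop
vertex 0.131 -1.712 -4.707
vertex -0.083 -2.0 -4.264
vertex 0.915 -0.384 -3.466
endloop
endfacet
facet normal -0.838 0.543 -0.052
outer loop
vertex 0.915 -0.384 -3.466
vertex -0.083 -2.0 -4.264
vertex 0.701 -0.672 -3.023
endloop
endfacet
facet normal 0.396 0.671 0.627
outer loop
vertex 0.915 -0.384 -3.466
vertex 0.701 -0.672 -3.023
vertex 1.222 -0.796 -3.219
endloop
endfacet
facet normal -0.397 -0.671 -0.627
outer loop
vertex -0.083 -2.0 -4.264
vertex 0.438 -2.124 -4.461
vertex 0.225 -2.412 -4.018
endloop
endfacet
facet normal -0.742 -0.168 0.649
outer loop
vertex -0.083 -2.0 -4.264
vertex 0.225 -2.412 -4.018
vertex 0.701 -0.672 -3.023
endloop
endfacet
facet normal -0.743 -0.167 0.648
outer loop
vertex 0.701 -0.672 -3.023
vertex 0.225 -2.412 -4.018
vertex 1.009 -1.084 -2.776
endloop
endfacet
facet normal 0.396 0.671 0.627
outer loop
vertex 0.701 -0.672 -3.023
vertex 1.009 -1.084 -2.776
vertex 1.222 -0.796 -3.219
endloop
endfacet
facet normal -0.396 -0.671 -0.627
outer loop
vertex 0.225 -2.412 -4.018
vertex 0.438 -2.124 -4.461
vertex 0.745 -2.536 -4.214
endloop
endfacet
facet normal 0.094 -0.709 0.699
outer loop
vertex 0.225 -2.412 -4.018
vertex 0.745 -2.536 -4.214
vertex 1.009 -1.084 -2.776
endloop
endfacet
facet normal 0.096 -0.709 0.699
outer loop
vertex 1.009 -1.084 -2.776
vertex 0.745 -2.536 -4.214
vertex 1.529 -1.208 -2.973
endloop
endfacet
facet normal 0.397 0.670 0.627
outer loop
vertex 1.009 -1.084 -2.776
vertex 1.529 -1.208 -2.973
vertex 1.222 -0.796 -3.219
endloop
endfacet
facet normal -0.396 -0.671 -0.627
outer loop
vertex 0.745 -2.536 -4.214
vertex 0.438 -2.124 -4.461
vertex 0.959 -2.248 -4.657
endloop
endfacet
facet normal 0.838 -0.543 0.052
outer loop
vertex 0.745 -2.536 -4.214
vertex 0.959 -2.248 -4.657
vertex 1.529 -1.208 -2.973
endloop
endfacet
facet normal 0.838 -0.543 0.052
outer loop
vertex 1.529 -1.208 -2.973
vertex 0.959 -2.248 -4.657
vertex 1.743 -0.92 -3.416
endloop
endfacet
facet normal 0.397 0.670 0.627
outer loop
vertex 1.529 -1.208 -2.973
vertex 1.743 -0.92 -3.416
vertex 1.222 -0.796 -3.219
endloop
endfacet

endsolid


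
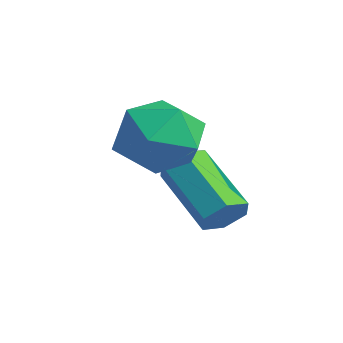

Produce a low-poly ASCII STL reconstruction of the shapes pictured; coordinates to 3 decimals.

solid 
facet normal 0.029 0.629 0.777
outer loop
vertex -1.319 2.224 0.673
vertex -2.006 1.544 1.25
vertex -0.891 1.407 1.319
endloop
endfacet
facet normal 0.638 0.655 0.405
outer loop
vertex -1.319 2.224 0.673
vertex -0.891 1.407 1.319
vertex -0.453 1.609 0.302
endloop
endfacet
facet normal 0.480 0.836 -0.266
outer loop
vertex -1.319 2.224 0.673
vertex -0.453 1.609 0.302
vertex -1.296 1.871 -0.395
endloop
endfacet
facet normal -0.229 0.923 -0.310
outer loop
vertex -1.319 2.224 0.673
vertex -1.296 1.871 -0.395
vertex -2.256 1.83 0.191
endloop
endfacet
facet normal -0.506 0.795 0.334
outer loop
vertex -1.319 2.224 0.673
vertex -2.256 1.83 0.191
vertex -2.006 1.544 1.25
endloop
endfacet
facet normal 0.919 -0.001 0.395
outer loop
vertex -0.453 1.609 0.302
vertex -0.891 1.407 1.319
vertex -0.604 0.55 0.649
endloop
endfacet
facet normal -0.067 -0.043 0.997
outer loop
vertex -0.891 1.407 1.319
vertex -2.006 1.544 1.25
vertex -1.564 0.509 1.235
endloop
endfacet
facet normal -0.933 0.225 0.281
outer loop
vertex -2.006 1.544 1.25
vertex -2.256 1.83 0.191
vertex -2.407 0.771 0.538
endloop
endfacet
facet normal -0.483 0.433 -0.761
outer loop
vertex -2.256 1.83 0.191
vertex -1.296 1.871 -0.395
vertex -1.969 0.973 -0.479
endloop
endfacet
facet normal 0.662 0.293 -0.690
outer loop
vertex -1.296 1.871 -0.395
vertex -0.453 1.609 0.302
vertex -0.854 0.836 -0.41
endloop
endfacet
facet normal 0.229 -0.923 0.310
outer loop
vertex -1.541 0.156 0.167
vertex -0.604 0.55 0.649
vertex -1.564 0.509 1.235
endloop
endfacet
facet normal -0.480 -0.836 0.266
outer loop
vertex -1.541 0.156 0.167
vertex -1.564 0.509 1.235
vertex -2.407 0.771 0.538
endloop
endfacet
facet normal -0.638 -0.655 -0.405
outer loop
vertex -1.541 0.156 0.167
vertex -2.407 0.771 0.538
vertex -1.969 0.973 -0.479
endloop
endfacet
facet normal -0.029 -0.629 -0.777
outer loop
vertex -1.541 0.156 0.167
vertex -1.969 0.973 -0.479
vertex -0.854 0.836 -0.41
endloop
endfacet
facet normal 0.506 -0.795 -0.334
outer loop
vertex -1.541 0.156 0.167
vertex -0.854 0.836 -0.41
vertex -0.604 0.55 0.649
endloop
endfacet
facet normal 0.483 -0.433 0.761
outer loop
vertex -1.564 0.509 1.235
vertex -0.604 0.55 0.649
vertex -0.891 1.407 1.319
endloop
endfacet
facet normal -0.662 -0.293 0.690
outer loop
vertex -2.407 0.771 0.538
vertex -1.564 0.509 1.235
vertex -2.006 1.544 1.25
endloop
endfacet
facet normal -0.919 0.001 -0.395
outer loop
vertex -1.969 0.973 -0.479
vertex -2.407 0.771 0.538
vertex -2.256 1.83 0.191
endloop
endfacet
facet normal 0.067 0.043 -0.997
outer loop
vertex -0.854 0.836 -0.41
vertex -1.969 0.973 -0.479
vertex -1.296 1.871 -0.395
endloop
endfacet
facet normal 0.933 -0.225 -0.281
outer loop
vertex -0.604 0.55 0.649
vertex -0.854 0.836 -0.41
vertex -0.453 1.609 0.302
endloop
endfacet
facet normal 0.813 0.122 -0.569
outer loop
vertex -0.05 2.084 -1.262
vertex -0.404 2.237 -1.735
vertex -0.201 2.668 -1.353
endloop
endfacet
facet normal 0.528 0.262 0.808
outer loop
vertex -0.05 2.084 -1.262
vertex -0.201 2.668 -1.353
vertex -1.601 1.849 -0.173
endloop
endfacet
facet normal 0.527 0.263 0.808
outer loop
vertex -1.601 1.849 -0.173
vertex -0.201 2.668 -1.353
vertex -1.753 2.433 -0.264
endloop
endfacet
facet normal -0.812 -0.122 0.571
outer loop
vertex -1.601 1.849 -0.173
vertex -1.753 2.433 -0.264
vertex -1.956 2.003 -0.645
endloop
endfacet
facet normal 0.812 0.123 -0.571
outer loop
vertex -0.201 2.668 -1.353
vertex -0.404 2.237 -1.735
vertex -0.556 2.821 -1.825
endloop
endfacet
facet normal 0.048 0.960 0.275
outer loop
vertex -0.201 2.668 -1.353
vertex -0.556 2.821 -1.825
vertex -1.753 2.433 -0.264
endloop
endfacet
facet normal 0.049 0.960 0.276
outer loop
vertex -1.753 2.433 -0.264
vertex -0.556 2.821 -1.825
vertex -2.107 2.587 -0.736
endloop
endfacet
facet normal -0.813 -0.121 0.570
outer loop
vertex -1.753 2.433 -0.264
vertex -2.107 2.587 -0.736
vertex -1.956 2.003 -0.645
endloop
endfacet
facet normal 0.812 0.123 -0.570
outer loop
vertex -0.556 2.821 -1.825
vertex -0.404 2.237 -1.735
vertex -0.759 2.391 -2.207
endloop
endfacet
facet normal -0.479 0.699 -0.532
outer loop
vertex -0.556 2.821 -1.825
vertex -0.759 2.391 -2.207
vertex -2.107 2.587 -0.736
endloop
endfacet
facet normal -0.479 0.698 -0.532
outer loop
vertex -2.107 2.587 -0.736
vertex -0.759 2.391 -2.207
vertex -2.31 2.156 -1.118
endloop
endfacet
facet normal -0.813 -0.122 0.569
outer loop
vertex -2.107 2.587 -0.736
vertex -2.31 2.156 -1.118
vertex -1.956 2.003 -0.645
endloop
endfacet
facet normal 0.812 0.122 -0.571
outer loop
vertex -0.759 2.391 -2.207
vertex -0.404 2.237 -1.735
vertex -0.607 1.807 -2.116
endloop
endfacet
facet normal -0.527 -0.263 -0.808
outer loop
vertex -0.759 2.391 -2.207
vertex -0.607 1.807 -2.116
vertex -2.31 2.156 -1.118
endloop
endfacet
facet normal -0.527 -0.262 -0.808
outer loop
vertex -2.31 2.156 -1.118
vertex -0.607 1.807 -2.116
vertex -2.159 1.572 -1.027
endloop
endfacet
facet normal -0.813 -0.122 0.569
outer loop
vertex -2.31 2.156 -1.118
vertex -2.159 1.572 -1.027
vertex -1.956 2.003 -0.645
endloop
endfacet
facet normal 0.813 0.121 -0.570
outer loop
vertex -0.607 1.807 -2.116
vertex -0.404 2.237 -1.735
vertex -0.253 1.653 -1.644
endloop
endfacet
facet normal -0.049 -0.960 -0.277
outer loop
vertex -0.607 1.807 -2.116
vertex -0.253 1.653 -1.644
vertex -2.159 1.572 -1.027
endloop
endfacet
facet normal -0.048 -0.960 -0.275
outer loop
vertex -2.159 1.572 -1.027
vertex -0.253 1.653 -1.644
vertex -1.804 1.419 -0.555
endloop
endfacet
facet normal -0.812 -0.123 0.571
outer loop
vertex -2.159 1.572 -1.027
vertex -1.804 1.419 -0.555
vertex -1.956 2.003 -0.645
endloop
endfacet
facet normal 0.813 0.122 -0.569
outer loop
vertex -0.253 1.653 -1.644
vertex -0.404 2.237 -1.735
vertex -0.05 2.084 -1.262
endloop
endfacet
facet normal 0.479 -0.698 0.533
outer loop
vertex -0.253 1.653 -1.644
vertex -0.05 2.084 -1.262
vertex -1.804 1.419 -0.555
endloop
endfacet
facet normal 0.479 -0.698 0.532
outer loop
vertex -1.804 1.419 -0.555
vertex -0.05 2.084 -1.262
vertex -1.601 1.849 -0.173
endloop
endfacet
facet normal -0.812 -0.123 0.570
outer loop
vertex -1.804 1.419 -0.555
vertex -1.601 1.849 -0.173
vertex -1.956 2.003 -0.645
endloop
endfacet

endsolid


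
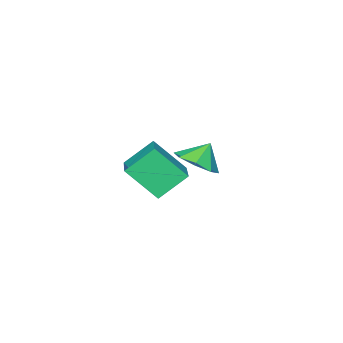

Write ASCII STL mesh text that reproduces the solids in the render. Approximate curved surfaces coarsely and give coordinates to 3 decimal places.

solid 
facet normal -0.662 0.371 0.651
outer loop
vertex -3.899 -2.525 1.328
vertex -2.511 -1.078 1.916
vertex -4.602 -1.269 -0.103
endloop
endfacet
facet normal -0.664 -0.693 -0.282
outer loop
vertex -3.469 -1.902 -1.216
vertex -3.899 -2.525 1.328
vertex -4.602 -1.269 -0.103
endloop
endfacet
facet normal -0.662 0.371 0.651
outer loop
vertex -4.602 -1.269 -0.103
vertex -2.511 -1.078 1.916
vertex -3.214 0.179 0.485
endloop
endfacet
facet normal -0.347 0.619 -0.705
outer loop
vertex -3.214 0.179 0.485
vertex -3.469 -1.902 -1.216
vertex -4.602 -1.269 -0.103
endloop
endfacet
facet normal 0.347 -0.619 0.705
outer loop
vertex -3.899 -2.525 1.328
vertex -1.378 -1.711 0.803
vertex -2.511 -1.078 1.916
endloop
endfacet
facet normal -0.664 -0.692 -0.282
outer loop
vertex -2.766 -3.159 0.215
vertex -3.899 -2.525 1.328
vertex -3.469 -1.902 -1.216
endloop
endfacet
facet normal 0.347 -0.619 0.705
outer loop
vertex -2.766 -3.159 0.215
vertex -1.378 -1.711 0.803
vertex -3.899 -2.525 1.328
endloop
endfacet
facet normal 0.664 0.692 0.282
outer loop
vertex -2.511 -1.078 1.916
vertex -1.378 -1.711 0.803
vertex -3.214 0.179 0.485
endloop
endfacet
facet normal -0.346 0.619 -0.705
outer loop
vertex -2.081 -0.455 -0.628
vertex -3.469 -1.902 -1.216
vertex -3.214 0.179 0.485
endloop
endfacet
facet normal 0.664 0.693 0.282
outer loop
vertex -3.214 0.179 0.485
vertex -1.378 -1.711 0.803
vertex -2.081 -0.455 -0.628
endloop
endfacet
facet normal 0.662 -0.371 -0.651
outer loop
vertex -2.081 -0.455 -0.628
vertex -2.766 -3.159 0.215
vertex -3.469 -1.902 -1.216
endloop
endfacet
facet normal 0.663 -0.371 -0.651
outer loop
vertex -1.378 -1.711 0.803
vertex -2.766 -3.159 0.215
vertex -2.081 -0.455 -0.628
endloop
endfacet
facet normal 0.547 -0.156 -0.822
outer loop
vertex -0.312 3.243 3.398
vertex -1.041 2.652 3.025
vertex -0.828 3.638 2.98
endloop
endfacet
facet normal 0.041 0.751 0.659
outer loop
vertex -0.312 3.243 3.398
vertex -0.828 3.638 2.98
vertex -1.659 2.828 3.955
endloop
endfacet
facet normal 0.547 -0.156 -0.822
outer loop
vertex -0.828 3.638 2.98
vertex -1.041 2.652 3.025
vertex -1.469 3.456 2.588
endloop
endfacet
facet normal -0.437 0.839 0.325
outer loop
vertex -0.828 3.638 2.98
vertex -1.469 3.456 2.588
vertex -1.659 2.828 3.955
endloop
endfacet
facet normal 0.547 -0.156 -0.823
outer loop
vertex -1.469 3.456 2.588
vertex -1.041 2.652 3.025
vertex -1.859 2.802 2.453
endloop
endfacet
facet normal -0.864 0.493 0.106
outer loop
vertex -1.469 3.456 2.588
vertex -1.859 2.802 2.453
vertex -1.659 2.828 3.955
endloop
endfacet
facet normal 0.547 -0.155 -0.823
outer loop
vertex -1.859 2.802 2.453
vertex -1.041 2.652 3.025
vertex -1.77 2.061 2.652
endloop
endfacet
facet normal -0.988 -0.083 0.133
outer loop
vertex -1.859 2.802 2.453
vertex -1.77 2.061 2.652
vertex -1.659 2.828 3.955
endloop
endfacet
facet normal 0.547 -0.156 -0.822
outer loop
vertex -1.77 2.061 2.652
vertex -1.041 2.652 3.025
vertex -1.254 1.666 3.07
endloop
endfacet
facet normal -0.737 -0.553 0.388
outer loop
vertex -1.77 2.061 2.652
vertex -1.254 1.666 3.07
vertex -1.659 2.828 3.955
endloop
endfacet
facet normal 0.547 -0.156 -0.822
outer loop
vertex -1.254 1.666 3.07
vertex -1.041 2.652 3.025
vertex -0.613 1.848 3.462
endloop
endfacet
facet normal -0.260 -0.641 0.722
outer loop
vertex -1.254 1.666 3.07
vertex -0.613 1.848 3.462
vertex -1.659 2.828 3.955
endloop
endfacet
facet normal 0.547 -0.156 -0.822
outer loop
vertex -0.613 1.848 3.462
vertex -1.041 2.652 3.025
vertex -0.223 2.501 3.598
endloop
endfacet
facet normal 0.167 -0.295 0.941
outer loop
vertex -0.613 1.848 3.462
vertex -0.223 2.501 3.598
vertex -1.659 2.828 3.955
endloop
endfacet
facet normal 0.547 -0.156 -0.822
outer loop
vertex -0.223 2.501 3.598
vertex -1.041 2.652 3.025
vertex -0.312 3.243 3.398
endloop
endfacet
facet normal 0.291 0.281 0.914
outer loop
vertex -0.223 2.501 3.598
vertex -0.312 3.243 3.398
vertex -1.659 2.828 3.955
endloop
endfacet

endsolid


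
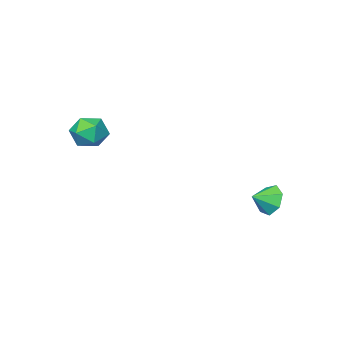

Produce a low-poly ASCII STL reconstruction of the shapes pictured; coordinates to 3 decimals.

solid 
facet normal -0.105 0.205 0.973
outer loop
vertex 2.449 -2.775 2.49
vertex 1.709 -3.443 2.551
vertex 2.653 -3.728 2.713
endloop
endfacet
facet normal 0.571 0.301 0.764
outer loop
vertex 2.449 -2.775 2.49
vertex 2.653 -3.728 2.713
vertex 3.239 -3.227 2.078
endloop
endfacet
facet normal 0.573 0.784 0.239
outer loop
vertex 2.449 -2.775 2.49
vertex 3.239 -3.227 2.078
vertex 2.658 -2.633 1.524
endloop
endfacet
facet normal -0.101 0.987 0.123
outer loop
vertex 2.449 -2.775 2.49
vertex 2.658 -2.633 1.524
vertex 1.712 -2.766 1.816
endloop
endfacet
facet normal -0.520 0.629 0.577
outer loop
vertex 2.449 -2.775 2.49
vertex 1.712 -2.766 1.816
vertex 1.709 -3.443 2.551
endloop
endfacet
facet normal 0.808 -0.316 0.497
outer loop
vertex 3.239 -3.227 2.078
vertex 2.653 -3.728 2.713
vertex 2.988 -4.174 1.884
endloop
endfacet
facet normal -0.286 -0.472 0.834
outer loop
vertex 2.653 -3.728 2.713
vertex 1.709 -3.443 2.551
vertex 2.042 -4.307 2.176
endloop
endfacet
facet normal -0.957 0.214 0.193
outer loop
vertex 1.709 -3.443 2.551
vertex 1.712 -2.766 1.816
vertex 1.461 -3.713 1.622
endloop
endfacet
facet normal -0.278 0.794 -0.540
outer loop
vertex 1.712 -2.766 1.816
vertex 2.658 -2.633 1.524
vertex 2.047 -3.212 0.987
endloop
endfacet
facet normal 0.812 0.466 -0.352
outer loop
vertex 2.658 -2.633 1.524
vertex 3.239 -3.227 2.078
vertex 2.991 -3.497 1.149
endloop
endfacet
facet normal 0.101 -0.987 -0.123
outer loop
vertex 2.251 -4.165 1.21
vertex 2.988 -4.174 1.884
vertex 2.042 -4.307 2.176
endloop
endfacet
facet normal -0.573 -0.784 -0.239
outer loop
vertex 2.251 -4.165 1.21
vertex 2.042 -4.307 2.176
vertex 1.461 -3.713 1.622
endloop
endfacet
facet normal -0.571 -0.301 -0.764
outer loop
vertex 2.251 -4.165 1.21
vertex 1.461 -3.713 1.622
vertex 2.047 -3.212 0.987
endloop
endfacet
facet normal 0.105 -0.205 -0.973
outer loop
vertex 2.251 -4.165 1.21
vertex 2.047 -3.212 0.987
vertex 2.991 -3.497 1.149
endloop
endfacet
facet normal 0.520 -0.629 -0.577
outer loop
vertex 2.251 -4.165 1.21
vertex 2.991 -3.497 1.149
vertex 2.988 -4.174 1.884
endloop
endfacet
facet normal 0.278 -0.794 0.540
outer loop
vertex 2.042 -4.307 2.176
vertex 2.988 -4.174 1.884
vertex 2.653 -3.728 2.713
endloop
endfacet
facet normal -0.812 -0.466 0.352
outer loop
vertex 1.461 -3.713 1.622
vertex 2.042 -4.307 2.176
vertex 1.709 -3.443 2.551
endloop
endfacet
facet normal -0.808 0.316 -0.497
outer loop
vertex 2.047 -3.212 0.987
vertex 1.461 -3.713 1.622
vertex 1.712 -2.766 1.816
endloop
endfacet
facet normal 0.286 0.472 -0.834
outer loop
vertex 2.991 -3.497 1.149
vertex 2.047 -3.212 0.987
vertex 2.658 -2.633 1.524
endloop
endfacet
facet normal 0.957 -0.214 -0.193
outer loop
vertex 2.988 -4.174 1.884
vertex 2.991 -3.497 1.149
vertex 3.239 -3.227 2.078
endloop
endfacet
facet normal -0.898 0.168 -0.406
outer loop
vertex -3.566 2.221 -3.002
vertex -3.966 1.789 -2.295
vertex -3.761 2.682 -2.38
endloop
endfacet
facet normal 0.841 0.526 -0.126
outer loop
vertex -3.566 2.221 -3.002
vertex -3.761 2.682 -2.38
vertex -3.014 1.611 -1.865
endloop
endfacet
facet normal -0.898 0.167 -0.406
outer loop
vertex -3.761 2.682 -2.38
vertex -3.966 1.789 -2.295
vertex -4.111 2.47 -1.694
endloop
endfacet
facet normal 0.582 0.644 0.496
outer loop
vertex -3.761 2.682 -2.38
vertex -4.111 2.47 -1.694
vertex -3.014 1.611 -1.865
endloop
endfacet
facet normal -0.899 0.167 -0.406
outer loop
vertex -4.111 2.47 -1.694
vertex -3.966 1.789 -2.295
vertex -4.351 1.745 -1.461
endloop
endfacet
facet normal 0.302 0.200 0.932
outer loop
vertex -4.111 2.47 -1.694
vertex -4.351 1.745 -1.461
vertex -3.014 1.611 -1.865
endloop
endfacet
facet normal -0.898 0.168 -0.406
outer loop
vertex -4.351 1.745 -1.461
vertex -3.966 1.789 -2.295
vertex -4.302 1.054 -1.856
endloop
endfacet
facet normal 0.211 -0.474 0.855
outer loop
vertex -4.351 1.745 -1.461
vertex -4.302 1.054 -1.856
vertex -3.014 1.611 -1.865
endloop
endfacet
facet normal -0.898 0.168 -0.406
outer loop
vertex -4.302 1.054 -1.856
vertex -3.966 1.789 -2.295
vertex -4.0 0.915 -2.582
endloop
endfacet
facet normal 0.378 -0.868 0.323
outer loop
vertex -4.302 1.054 -1.856
vertex -4.0 0.915 -2.582
vertex -3.014 1.611 -1.865
endloop
endfacet
facet normal -0.898 0.168 -0.406
outer loop
vertex -4.0 0.915 -2.582
vertex -3.966 1.789 -2.295
vertex -3.672 1.435 -3.092
endloop
endfacet
facet normal 0.677 -0.687 -0.265
outer loop
vertex -4.0 0.915 -2.582
vertex -3.672 1.435 -3.092
vertex -3.014 1.611 -1.865
endloop
endfacet
facet normal -0.898 0.168 -0.406
outer loop
vertex -3.672 1.435 -3.092
vertex -3.966 1.789 -2.295
vertex -3.566 2.221 -3.002
endloop
endfacet
facet normal 0.883 -0.066 -0.464
outer loop
vertex -3.672 1.435 -3.092
vertex -3.566 2.221 -3.002
vertex -3.014 1.611 -1.865
endloop
endfacet

endsolid


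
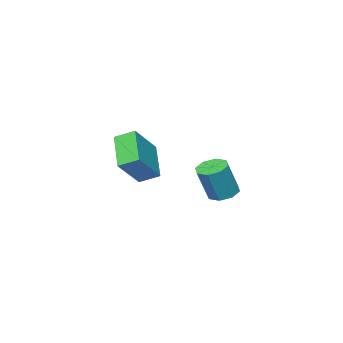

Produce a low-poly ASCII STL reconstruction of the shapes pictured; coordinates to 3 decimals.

solid 
facet normal -0.368 0.042 -0.929
outer loop
vertex -1.637 3.143 -0.404
vertex -2.155 2.841 -0.212
vertex -1.981 3.445 -0.254
endloop
endfacet
facet normal 0.595 0.778 -0.202
outer loop
vertex -1.637 3.143 -0.404
vertex -1.981 3.445 -0.254
vertex -1.086 3.08 0.979
endloop
endfacet
facet normal 0.596 0.777 -0.203
outer loop
vertex -1.086 3.08 0.979
vertex -1.981 3.445 -0.254
vertex -1.43 3.383 1.129
endloop
endfacet
facet normal 0.369 -0.041 0.929
outer loop
vertex -1.086 3.08 0.979
vertex -1.43 3.383 1.129
vertex -1.605 2.779 1.172
endloop
endfacet
facet normal -0.371 0.042 -0.928
outer loop
vertex -1.981 3.445 -0.254
vertex -2.155 2.841 -0.212
vertex -2.427 3.394 -0.078
endloop
endfacet
facet normal -0.083 0.994 0.078
outer loop
vertex -1.981 3.445 -0.254
vertex -2.427 3.394 -0.078
vertex -1.43 3.383 1.129
endloop
endfacet
facet normal -0.085 0.993 0.079
outer loop
vertex -1.43 3.383 1.129
vertex -2.427 3.394 -0.078
vertex -1.877 3.331 1.305
endloop
endfacet
facet normal 0.370 -0.041 0.928
outer loop
vertex -1.43 3.383 1.129
vertex -1.877 3.331 1.305
vertex -1.605 2.779 1.172
endloop
endfacet
facet normal -0.370 0.043 -0.928
outer loop
vertex -2.427 3.394 -0.078
vertex -2.155 2.841 -0.212
vertex -2.714 3.019 0.019
endloop
endfacet
facet normal -0.714 0.627 0.312
outer loop
vertex -2.427 3.394 -0.078
vertex -2.714 3.019 0.019
vertex -1.877 3.331 1.305
endloop
endfacet
facet normal -0.714 0.626 0.313
outer loop
vertex -1.877 3.331 1.305
vertex -2.714 3.019 0.019
vertex -2.163 2.956 1.402
endloop
endfacet
facet normal 0.369 -0.042 0.928
outer loop
vertex -1.877 3.331 1.305
vertex -2.163 2.956 1.402
vertex -1.605 2.779 1.172
endloop
endfacet
facet normal -0.370 0.043 -0.928
outer loop
vertex -2.714 3.019 0.019
vertex -2.155 2.841 -0.212
vertex -2.674 2.54 -0.019
endloop
endfacet
facet normal -0.925 -0.106 0.364
outer loop
vertex -2.714 3.019 0.019
vertex -2.674 2.54 -0.019
vertex -2.163 2.956 1.402
endloop
endfacet
facet normal -0.925 -0.106 0.364
outer loop
vertex -2.163 2.956 1.402
vertex -2.674 2.54 -0.019
vertex -2.123 2.477 1.364
endloop
endfacet
facet normal 0.369 -0.043 0.928
outer loop
vertex -2.163 2.956 1.402
vertex -2.123 2.477 1.364
vertex -1.605 2.779 1.172
endloop
endfacet
facet normal -0.369 0.041 -0.929
outer loop
vertex -2.674 2.54 -0.019
vertex -2.155 2.841 -0.212
vertex -2.33 2.237 -0.169
endloop
endfacet
facet normal -0.596 -0.777 0.202
outer loop
vertex -2.674 2.54 -0.019
vertex -2.33 2.237 -0.169
vertex -2.123 2.477 1.364
endloop
endfacet
facet normal -0.595 -0.778 0.202
outer loop
vertex -2.123 2.477 1.364
vertex -2.33 2.237 -0.169
vertex -1.779 2.175 1.214
endloop
endfacet
facet normal 0.368 -0.042 0.929
outer loop
vertex -2.123 2.477 1.364
vertex -1.779 2.175 1.214
vertex -1.605 2.779 1.172
endloop
endfacet
facet normal -0.370 0.041 -0.928
outer loop
vertex -2.33 2.237 -0.169
vertex -2.155 2.841 -0.212
vertex -1.883 2.289 -0.345
endloop
endfacet
facet normal 0.085 -0.993 -0.078
outer loop
vertex -2.33 2.237 -0.169
vertex -1.883 2.289 -0.345
vertex -1.779 2.175 1.214
endloop
endfacet
facet normal 0.083 -0.993 -0.078
outer loop
vertex -1.779 2.175 1.214
vertex -1.883 2.289 -0.345
vertex -1.333 2.226 1.038
endloop
endfacet
facet normal 0.371 -0.042 0.928
outer loop
vertex -1.779 2.175 1.214
vertex -1.333 2.226 1.038
vertex -1.605 2.779 1.172
endloop
endfacet
facet normal -0.369 0.042 -0.928
outer loop
vertex -1.883 2.289 -0.345
vertex -2.155 2.841 -0.212
vertex -1.597 2.664 -0.442
endloop
endfacet
facet normal 0.715 -0.626 -0.313
outer loop
vertex -1.883 2.289 -0.345
vertex -1.597 2.664 -0.442
vertex -1.333 2.226 1.038
endloop
endfacet
facet normal 0.713 -0.627 -0.313
outer loop
vertex -1.333 2.226 1.038
vertex -1.597 2.664 -0.442
vertex -1.046 2.601 0.941
endloop
endfacet
facet normal 0.370 -0.043 0.928
outer loop
vertex -1.333 2.226 1.038
vertex -1.046 2.601 0.941
vertex -1.605 2.779 1.172
endloop
endfacet
facet normal -0.369 0.043 -0.928
outer loop
vertex -1.597 2.664 -0.442
vertex -2.155 2.841 -0.212
vertex -1.637 3.143 -0.404
endloop
endfacet
facet normal 0.925 0.106 -0.364
outer loop
vertex -1.597 2.664 -0.442
vertex -1.637 3.143 -0.404
vertex -1.046 2.601 0.941
endloop
endfacet
facet normal 0.925 0.106 -0.364
outer loop
vertex -1.046 2.601 0.941
vertex -1.637 3.143 -0.404
vertex -1.086 3.08 0.979
endloop
endfacet
facet normal 0.370 -0.043 0.928
outer loop
vertex -1.046 2.601 0.941
vertex -1.086 3.08 0.979
vertex -1.605 2.779 1.172
endloop
endfacet
facet normal -0.717 -0.088 -0.691
outer loop
vertex -2.989 -2.739 0.131
vertex -3.444 -2.051 0.516
vertex -2.149 -1.618 -0.883
endloop
endfacet
facet normal 0.499 -0.756 -0.422
outer loop
vertex -0.936 -1.469 0.284
vertex -2.989 -2.739 0.131
vertex -2.149 -1.618 -0.883
endloop
endfacet
facet normal -0.717 -0.088 -0.691
outer loop
vertex -2.149 -1.618 -0.883
vertex -3.444 -2.051 0.516
vertex -2.603 -0.929 -0.499
endloop
endfacet
facet normal 0.486 0.647 -0.587
outer loop
vertex -2.603 -0.929 -0.499
vertex -0.936 -1.469 0.284
vertex -2.149 -1.618 -0.883
endloop
endfacet
facet normal -0.485 -0.649 0.587
outer loop
vertex -2.989 -2.739 0.131
vertex -2.231 -1.902 1.683
vertex -3.444 -2.051 0.516
endloop
endfacet
facet normal 0.499 -0.756 -0.422
outer loop
vertex -1.777 -2.591 1.299
vertex -2.989 -2.739 0.131
vertex -0.936 -1.469 0.284
endloop
endfacet
facet normal -0.486 -0.647 0.587
outer loop
vertex -1.777 -2.591 1.299
vertex -2.231 -1.902 1.683
vertex -2.989 -2.739 0.131
endloop
endfacet
facet normal -0.499 0.756 0.422
outer loop
vertex -3.444 -2.051 0.516
vertex -2.231 -1.902 1.683
vertex -2.603 -0.929 -0.499
endloop
endfacet
facet normal 0.485 0.649 -0.586
outer loop
vertex -1.391 -0.781 0.669
vertex -0.936 -1.469 0.284
vertex -2.603 -0.929 -0.499
endloop
endfacet
facet normal -0.499 0.756 0.422
outer loop
vertex -2.603 -0.929 -0.499
vertex -2.231 -1.902 1.683
vertex -1.391 -0.781 0.669
endloop
endfacet
facet normal 0.717 0.088 0.691
outer loop
vertex -1.391 -0.781 0.669
vertex -1.777 -2.591 1.299
vertex -0.936 -1.469 0.284
endloop
endfacet
facet normal 0.717 0.088 0.691
outer loop
vertex -2.231 -1.902 1.683
vertex -1.777 -2.591 1.299
vertex -1.391 -0.781 0.669
endloop
endfacet

endsolid


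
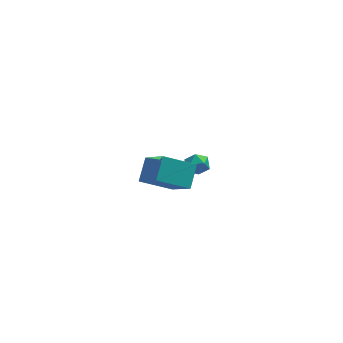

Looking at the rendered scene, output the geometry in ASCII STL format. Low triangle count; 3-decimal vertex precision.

solid 
facet normal 0.273 0.701 0.659
outer loop
vertex 1.624 3.129 -1.798
vertex 1.583 2.685 -1.309
vertex 2.154 2.768 -1.634
endloop
endfacet
facet normal 0.559 0.829 0.018
outer loop
vertex 1.624 3.129 -1.798
vertex 2.154 2.768 -1.634
vertex 2.013 2.877 -2.272
endloop
endfacet
facet normal 0.027 0.892 -0.452
outer loop
vertex 1.624 3.129 -1.798
vertex 2.013 2.877 -2.272
vertex 1.354 2.862 -2.341
endloop
endfacet
facet normal -0.588 0.803 -0.102
outer loop
vertex 1.624 3.129 -1.798
vertex 1.354 2.862 -2.341
vertex 1.089 2.744 -1.745
endloop
endfacet
facet normal -0.435 0.685 0.585
outer loop
vertex 1.624 3.129 -1.798
vertex 1.089 2.744 -1.745
vertex 1.583 2.685 -1.309
endloop
endfacet
facet normal 0.951 0.259 -0.166
outer loop
vertex 2.013 2.877 -2.272
vertex 2.154 2.768 -1.634
vertex 2.211 2.276 -2.075
endloop
endfacet
facet normal 0.488 0.055 0.871
outer loop
vertex 2.154 2.768 -1.634
vertex 1.583 2.685 -1.309
vertex 1.946 2.158 -1.479
endloop
endfacet
facet normal -0.659 0.029 0.751
outer loop
vertex 1.583 2.685 -1.309
vertex 1.089 2.744 -1.745
vertex 1.287 2.143 -1.548
endloop
endfacet
facet normal -0.907 0.218 -0.360
outer loop
vertex 1.089 2.744 -1.745
vertex 1.354 2.862 -2.341
vertex 1.146 2.252 -2.186
endloop
endfacet
facet normal 0.089 0.361 -0.928
outer loop
vertex 1.354 2.862 -2.341
vertex 2.013 2.877 -2.272
vertex 1.717 2.335 -2.511
endloop
endfacet
facet normal 0.588 -0.803 0.102
outer loop
vertex 1.676 1.891 -2.022
vertex 2.211 2.276 -2.075
vertex 1.946 2.158 -1.479
endloop
endfacet
facet normal -0.027 -0.892 0.452
outer loop
vertex 1.676 1.891 -2.022
vertex 1.946 2.158 -1.479
vertex 1.287 2.143 -1.548
endloop
endfacet
facet normal -0.559 -0.829 -0.018
outer loop
vertex 1.676 1.891 -2.022
vertex 1.287 2.143 -1.548
vertex 1.146 2.252 -2.186
endloop
endfacet
facet normal -0.273 -0.701 -0.659
outer loop
vertex 1.676 1.891 -2.022
vertex 1.146 2.252 -2.186
vertex 1.717 2.335 -2.511
endloop
endfacet
facet normal 0.435 -0.685 -0.585
outer loop
vertex 1.676 1.891 -2.022
vertex 1.717 2.335 -2.511
vertex 2.211 2.276 -2.075
endloop
endfacet
facet normal 0.907 -0.218 0.360
outer loop
vertex 1.946 2.158 -1.479
vertex 2.211 2.276 -2.075
vertex 2.154 2.768 -1.634
endloop
endfacet
facet normal -0.089 -0.361 0.928
outer loop
vertex 1.287 2.143 -1.548
vertex 1.946 2.158 -1.479
vertex 1.583 2.685 -1.309
endloop
endfacet
facet normal -0.951 -0.259 0.166
outer loop
vertex 1.146 2.252 -2.186
vertex 1.287 2.143 -1.548
vertex 1.089 2.744 -1.745
endloop
endfacet
facet normal -0.488 -0.055 -0.871
outer loop
vertex 1.717 2.335 -2.511
vertex 1.146 2.252 -2.186
vertex 1.354 2.862 -2.341
endloop
endfacet
facet normal 0.659 -0.029 -0.751
outer loop
vertex 2.211 2.276 -2.075
vertex 1.717 2.335 -2.511
vertex 2.013 2.877 -2.272
endloop
endfacet
facet normal -0.902 0.003 0.433
outer loop
vertex -0.605 -4.202 4.085
vertex -0.265 -3.277 4.788
vertex -1.27 -2.898 2.692
endloop
endfacet
facet normal -0.282 -0.764 -0.581
outer loop
vertex 0.145 -2.903 2.012
vertex -0.605 -4.202 4.085
vertex -1.27 -2.898 2.692
endloop
endfacet
facet normal -0.902 0.003 0.433
outer loop
vertex -1.27 -2.898 2.692
vertex -0.265 -3.277 4.788
vertex -0.93 -1.974 3.395
endloop
endfacet
facet normal -0.329 0.645 -0.689
outer loop
vertex -0.93 -1.974 3.395
vertex 0.145 -2.903 2.012
vertex -1.27 -2.898 2.692
endloop
endfacet
facet normal 0.329 -0.645 0.690
outer loop
vertex -0.605 -4.202 4.085
vertex 1.15 -3.282 4.108
vertex -0.265 -3.277 4.788
endloop
endfacet
facet normal -0.281 -0.764 -0.581
outer loop
vertex 0.81 -4.206 3.405
vertex -0.605 -4.202 4.085
vertex 0.145 -2.903 2.012
endloop
endfacet
facet normal 0.329 -0.645 0.689
outer loop
vertex 0.81 -4.206 3.405
vertex 1.15 -3.282 4.108
vertex -0.605 -4.202 4.085
endloop
endfacet
facet normal 0.282 0.764 0.580
outer loop
vertex -0.265 -3.277 4.788
vertex 1.15 -3.282 4.108
vertex -0.93 -1.974 3.395
endloop
endfacet
facet normal -0.329 0.645 -0.689
outer loop
vertex 0.485 -1.978 2.715
vertex 0.145 -2.903 2.012
vertex -0.93 -1.974 3.395
endloop
endfacet
facet normal 0.281 0.764 0.581
outer loop
vertex -0.93 -1.974 3.395
vertex 1.15 -3.282 4.108
vertex 0.485 -1.978 2.715
endloop
endfacet
facet normal 0.902 -0.003 -0.433
outer loop
vertex 0.485 -1.978 2.715
vertex 0.81 -4.206 3.405
vertex 0.145 -2.903 2.012
endloop
endfacet
facet normal 0.902 -0.003 -0.433
outer loop
vertex 1.15 -3.282 4.108
vertex 0.81 -4.206 3.405
vertex 0.485 -1.978 2.715
endloop
endfacet

endsolid


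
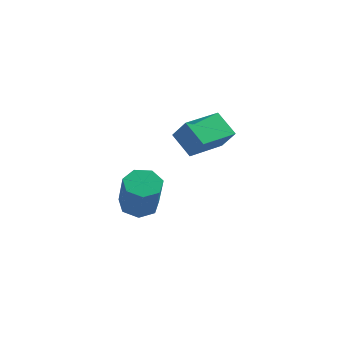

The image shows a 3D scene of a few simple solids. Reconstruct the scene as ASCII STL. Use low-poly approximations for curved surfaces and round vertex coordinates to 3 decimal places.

solid 
facet normal -0.449 0.308 -0.838
outer loop
vertex -1.501 -1.818 0.597
vertex -0.195 -0.654 0.325
vertex -0.886 -2.656 -0.041
endloop
endfacet
facet normal -0.737 -0.658 0.153
outer loop
vertex -0.405 -2.986 0.855
vertex -1.501 -1.818 0.597
vertex -0.886 -2.656 -0.041
endloop
endfacet
facet normal -0.451 0.309 -0.838
outer loop
vertex -0.886 -2.656 -0.041
vertex -0.195 -0.654 0.325
vertex 0.419 -1.492 -0.314
endloop
endfacet
facet normal 0.504 -0.687 -0.523
outer loop
vertex 0.419 -1.492 -0.314
vertex -0.405 -2.986 0.855
vertex -0.886 -2.656 -0.041
endloop
endfacet
facet normal -0.504 0.687 0.523
outer loop
vertex -1.501 -1.818 0.597
vertex 0.286 -0.984 1.221
vertex -0.195 -0.654 0.325
endloop
endfacet
facet normal -0.737 -0.658 0.154
outer loop
vertex -1.019 -2.148 1.494
vertex -1.501 -1.818 0.597
vertex -0.405 -2.986 0.855
endloop
endfacet
facet normal -0.504 0.687 0.523
outer loop
vertex -1.019 -2.148 1.494
vertex 0.286 -0.984 1.221
vertex -1.501 -1.818 0.597
endloop
endfacet
facet normal 0.738 0.658 -0.154
outer loop
vertex -0.195 -0.654 0.325
vertex 0.286 -0.984 1.221
vertex 0.419 -1.492 -0.314
endloop
endfacet
facet normal 0.504 -0.687 -0.523
outer loop
vertex 0.901 -1.822 0.583
vertex -0.405 -2.986 0.855
vertex 0.419 -1.492 -0.314
endloop
endfacet
facet normal 0.737 0.658 -0.154
outer loop
vertex 0.419 -1.492 -0.314
vertex 0.286 -0.984 1.221
vertex 0.901 -1.822 0.583
endloop
endfacet
facet normal 0.450 -0.309 0.838
outer loop
vertex 0.901 -1.822 0.583
vertex -1.019 -2.148 1.494
vertex -0.405 -2.986 0.855
endloop
endfacet
facet normal 0.450 -0.308 0.838
outer loop
vertex 0.286 -0.984 1.221
vertex -1.019 -2.148 1.494
vertex 0.901 -1.822 0.583
endloop
endfacet
facet normal -0.093 0.308 -0.947
outer loop
vertex -1.938 0.146 -4.769
vertex -2.751 -0.022 -4.744
vertex -2.363 0.686 -4.552
endloop
endfacet
facet normal 0.802 0.586 0.112
outer loop
vertex -1.938 0.146 -4.769
vertex -2.363 0.686 -4.552
vertex -1.777 -0.39 -3.121
endloop
endfacet
facet normal 0.803 0.586 0.112
outer loop
vertex -1.777 -0.39 -3.121
vertex -2.363 0.686 -4.552
vertex -2.201 0.15 -2.904
endloop
endfacet
facet normal 0.093 -0.308 0.947
outer loop
vertex -1.777 -0.39 -3.121
vertex -2.201 0.15 -2.904
vertex -2.589 -0.558 -3.096
endloop
endfacet
facet normal -0.094 0.308 -0.947
outer loop
vertex -2.363 0.686 -4.552
vertex -2.751 -0.022 -4.744
vertex -3.079 0.693 -4.479
endloop
endfacet
facet normal 0.040 0.951 0.305
outer loop
vertex -2.363 0.686 -4.552
vertex -3.079 0.693 -4.479
vertex -2.201 0.15 -2.904
endloop
endfacet
facet normal 0.040 0.951 0.306
outer loop
vertex -2.201 0.15 -2.904
vertex -3.079 0.693 -4.479
vertex -2.918 0.157 -2.832
endloop
endfacet
facet normal 0.092 -0.307 0.947
outer loop
vertex -2.201 0.15 -2.904
vertex -2.918 0.157 -2.832
vertex -2.589 -0.558 -3.096
endloop
endfacet
facet normal -0.093 0.308 -0.947
outer loop
vertex -3.079 0.693 -4.479
vertex -2.751 -0.022 -4.744
vertex -3.548 0.161 -4.606
endloop
endfacet
facet normal -0.753 0.600 0.269
outer loop
vertex -3.079 0.693 -4.479
vertex -3.548 0.161 -4.606
vertex -2.918 0.157 -2.832
endloop
endfacet
facet normal -0.753 0.601 0.269
outer loop
vertex -2.918 0.157 -2.832
vertex -3.548 0.161 -4.606
vertex -3.387 -0.374 -2.958
endloop
endfacet
facet normal 0.093 -0.307 0.947
outer loop
vertex -2.918 0.157 -2.832
vertex -3.387 -0.374 -2.958
vertex -2.589 -0.558 -3.096
endloop
endfacet
facet normal -0.093 0.309 -0.947
outer loop
vertex -3.548 0.161 -4.606
vertex -2.751 -0.022 -4.744
vertex -3.417 -0.508 -4.837
endloop
endfacet
facet normal -0.979 -0.202 0.030
outer loop
vertex -3.548 0.161 -4.606
vertex -3.417 -0.508 -4.837
vertex -3.387 -0.374 -2.958
endloop
endfacet
facet normal -0.979 -0.202 0.030
outer loop
vertex -3.387 -0.374 -2.958
vertex -3.417 -0.508 -4.837
vertex -3.256 -1.044 -3.189
endloop
endfacet
facet normal 0.093 -0.308 0.947
outer loop
vertex -3.387 -0.374 -2.958
vertex -3.256 -1.044 -3.189
vertex -2.589 -0.558 -3.096
endloop
endfacet
facet normal -0.092 0.307 -0.947
outer loop
vertex -3.417 -0.508 -4.837
vertex -2.751 -0.022 -4.744
vertex -2.784 -0.812 -4.997
endloop
endfacet
facet normal -0.468 -0.853 -0.232
outer loop
vertex -3.417 -0.508 -4.837
vertex -2.784 -0.812 -4.997
vertex -3.256 -1.044 -3.189
endloop
endfacet
facet normal -0.467 -0.854 -0.231
outer loop
vertex -3.256 -1.044 -3.189
vertex -2.784 -0.812 -4.997
vertex -2.622 -1.347 -3.35
endloop
endfacet
facet normal 0.093 -0.309 0.947
outer loop
vertex -3.256 -1.044 -3.189
vertex -2.622 -1.347 -3.35
vertex -2.589 -0.558 -3.096
endloop
endfacet
facet normal -0.093 0.307 -0.947
outer loop
vertex -2.784 -0.812 -4.997
vertex -2.751 -0.022 -4.744
vertex -2.126 -0.521 -4.967
endloop
endfacet
facet normal 0.395 -0.861 -0.319
outer loop
vertex -2.784 -0.812 -4.997
vertex -2.126 -0.521 -4.967
vertex -2.622 -1.347 -3.35
endloop
endfacet
facet normal 0.396 -0.861 -0.319
outer loop
vertex -2.622 -1.347 -3.35
vertex -2.126 -0.521 -4.967
vertex -1.964 -1.056 -3.319
endloop
endfacet
facet normal 0.092 -0.309 0.947
outer loop
vertex -2.622 -1.347 -3.35
vertex -1.964 -1.056 -3.319
vertex -2.589 -0.558 -3.096
endloop
endfacet
facet normal -0.093 0.307 -0.947
outer loop
vertex -2.126 -0.521 -4.967
vertex -2.751 -0.022 -4.744
vertex -1.938 0.146 -4.769
endloop
endfacet
facet normal 0.961 -0.221 -0.166
outer loop
vertex -2.126 -0.521 -4.967
vertex -1.938 0.146 -4.769
vertex -1.964 -1.056 -3.319
endloop
endfacet
facet normal 0.961 -0.221 -0.166
outer loop
vertex -1.964 -1.056 -3.319
vertex -1.938 0.146 -4.769
vertex -1.777 -0.39 -3.121
endloop
endfacet
facet normal 0.093 -0.308 0.947
outer loop
vertex -1.964 -1.056 -3.319
vertex -1.777 -0.39 -3.121
vertex -2.589 -0.558 -3.096
endloop
endfacet

endsolid
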